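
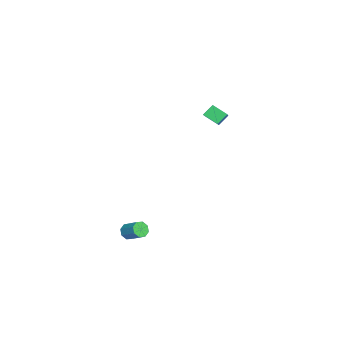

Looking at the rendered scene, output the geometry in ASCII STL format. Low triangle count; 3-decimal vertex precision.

solid 
facet normal -0.498 -0.674 -0.545
outer loop
vertex 3.78 -0.71 -3.497
vertex 3.624 -0.954 -3.053
vertex 3.428 -0.565 -3.355
endloop
endfacet
facet normal -0.041 0.647 -0.762
outer loop
vertex 3.78 -0.71 -3.497
vertex 3.428 -0.565 -3.355
vertex 4.331 0.039 -2.891
endloop
endfacet
facet normal -0.042 0.648 -0.761
outer loop
vertex 4.331 0.039 -2.891
vertex 3.428 -0.565 -3.355
vertex 3.98 0.183 -2.749
endloop
endfacet
facet normal 0.497 0.674 0.546
outer loop
vertex 4.331 0.039 -2.891
vertex 3.98 0.183 -2.749
vertex 4.176 -0.206 -2.447
endloop
endfacet
facet normal -0.495 -0.675 -0.547
outer loop
vertex 3.428 -0.565 -3.355
vertex 3.624 -0.954 -3.053
vertex 3.191 -0.649 -3.037
endloop
endfacet
facet normal -0.642 0.709 -0.291
outer loop
vertex 3.428 -0.565 -3.355
vertex 3.191 -0.649 -3.037
vertex 3.98 0.183 -2.749
endloop
endfacet
facet normal -0.641 0.709 -0.292
outer loop
vertex 3.98 0.183 -2.749
vertex 3.191 -0.649 -3.037
vertex 3.743 0.1 -2.43
endloop
endfacet
facet normal 0.498 0.674 0.545
outer loop
vertex 3.98 0.183 -2.749
vertex 3.743 0.1 -2.43
vertex 4.176 -0.206 -2.447
endloop
endfacet
facet normal -0.496 -0.676 -0.546
outer loop
vertex 3.191 -0.649 -3.037
vertex 3.624 -0.954 -3.053
vertex 3.208 -0.911 -2.728
endloop
endfacet
facet normal -0.867 0.356 0.349
outer loop
vertex 3.191 -0.649 -3.037
vertex 3.208 -0.911 -2.728
vertex 3.743 0.1 -2.43
endloop
endfacet
facet normal -0.867 0.355 0.350
outer loop
vertex 3.743 0.1 -2.43
vertex 3.208 -0.911 -2.728
vertex 3.76 -0.163 -2.121
endloop
endfacet
facet normal 0.498 0.674 0.546
outer loop
vertex 3.743 0.1 -2.43
vertex 3.76 -0.163 -2.121
vertex 4.176 -0.206 -2.447
endloop
endfacet
facet normal -0.496 -0.675 -0.546
outer loop
vertex 3.208 -0.911 -2.728
vertex 3.624 -0.954 -3.053
vertex 3.469 -1.199 -2.609
endloop
endfacet
facet normal -0.585 -0.205 0.785
outer loop
vertex 3.208 -0.911 -2.728
vertex 3.469 -1.199 -2.609
vertex 3.76 -0.163 -2.121
endloop
endfacet
facet normal -0.584 -0.206 0.785
outer loop
vertex 3.76 -0.163 -2.121
vertex 3.469 -1.199 -2.609
vertex 4.02 -0.45 -2.003
endloop
endfacet
facet normal 0.497 0.675 0.545
outer loop
vertex 3.76 -0.163 -2.121
vertex 4.02 -0.45 -2.003
vertex 4.176 -0.206 -2.447
endloop
endfacet
facet normal -0.497 -0.674 -0.546
outer loop
vertex 3.469 -1.199 -2.609
vertex 3.624 -0.954 -3.053
vertex 3.82 -1.343 -2.751
endloop
endfacet
facet normal 0.042 -0.647 0.761
outer loop
vertex 3.469 -1.199 -2.609
vertex 3.82 -1.343 -2.751
vertex 4.02 -0.45 -2.003
endloop
endfacet
facet normal 0.041 -0.647 0.761
outer loop
vertex 4.02 -0.45 -2.003
vertex 3.82 -1.343 -2.751
vertex 4.372 -0.595 -2.145
endloop
endfacet
facet normal 0.498 0.674 0.545
outer loop
vertex 4.02 -0.45 -2.003
vertex 4.372 -0.595 -2.145
vertex 4.176 -0.206 -2.447
endloop
endfacet
facet normal -0.498 -0.674 -0.545
outer loop
vertex 3.82 -1.343 -2.751
vertex 3.624 -0.954 -3.053
vertex 4.057 -1.26 -3.07
endloop
endfacet
facet normal 0.641 -0.710 0.292
outer loop
vertex 3.82 -1.343 -2.751
vertex 4.057 -1.26 -3.07
vertex 4.372 -0.595 -2.145
endloop
endfacet
facet normal 0.642 -0.709 0.291
outer loop
vertex 4.372 -0.595 -2.145
vertex 4.057 -1.26 -3.07
vertex 4.609 -0.511 -2.463
endloop
endfacet
facet normal 0.495 0.675 0.547
outer loop
vertex 4.372 -0.595 -2.145
vertex 4.609 -0.511 -2.463
vertex 4.176 -0.206 -2.447
endloop
endfacet
facet normal -0.498 -0.674 -0.546
outer loop
vertex 4.057 -1.26 -3.07
vertex 3.624 -0.954 -3.053
vertex 4.04 -0.997 -3.379
endloop
endfacet
facet normal 0.867 -0.355 -0.350
outer loop
vertex 4.057 -1.26 -3.07
vertex 4.04 -0.997 -3.379
vertex 4.609 -0.511 -2.463
endloop
endfacet
facet normal 0.867 -0.356 -0.350
outer loop
vertex 4.609 -0.511 -2.463
vertex 4.04 -0.997 -3.379
vertex 4.592 -0.249 -2.772
endloop
endfacet
facet normal 0.496 0.676 0.546
outer loop
vertex 4.609 -0.511 -2.463
vertex 4.592 -0.249 -2.772
vertex 4.176 -0.206 -2.447
endloop
endfacet
facet normal -0.497 -0.675 -0.545
outer loop
vertex 4.04 -0.997 -3.379
vertex 3.624 -0.954 -3.053
vertex 3.78 -0.71 -3.497
endloop
endfacet
facet normal 0.584 0.206 -0.785
outer loop
vertex 4.04 -0.997 -3.379
vertex 3.78 -0.71 -3.497
vertex 4.592 -0.249 -2.772
endloop
endfacet
facet normal 0.584 0.205 -0.785
outer loop
vertex 4.592 -0.249 -2.772
vertex 3.78 -0.71 -3.497
vertex 4.331 0.039 -2.891
endloop
endfacet
facet normal 0.496 0.675 0.546
outer loop
vertex 4.592 -0.249 -2.772
vertex 4.331 0.039 -2.891
vertex 4.176 -0.206 -2.447
endloop
endfacet
facet normal -0.448 0.582 0.679
outer loop
vertex -2.656 2.96 3.363
vertex -2.365 3.789 2.844
vertex -4.495 2.886 2.213
endloop
endfacet
facet normal -0.285 -0.812 0.509
outer loop
vertex -4.115 2.391 1.636
vertex -2.656 2.96 3.363
vertex -4.495 2.886 2.213
endloop
endfacet
facet normal -0.448 0.582 0.679
outer loop
vertex -4.495 2.886 2.213
vertex -2.365 3.789 2.844
vertex -4.204 3.715 1.694
endloop
endfacet
facet normal -0.848 -0.034 -0.529
outer loop
vertex -4.204 3.715 1.694
vertex -4.115 2.391 1.636
vertex -4.495 2.886 2.213
endloop
endfacet
facet normal 0.848 0.034 0.529
outer loop
vertex -2.656 2.96 3.363
vertex -1.985 3.294 2.267
vertex -2.365 3.789 2.844
endloop
endfacet
facet normal -0.285 -0.812 0.509
outer loop
vertex -2.276 2.465 2.786
vertex -2.656 2.96 3.363
vertex -4.115 2.391 1.636
endloop
endfacet
facet normal 0.848 0.034 0.529
outer loop
vertex -2.276 2.465 2.786
vertex -1.985 3.294 2.267
vertex -2.656 2.96 3.363
endloop
endfacet
facet normal 0.285 0.812 -0.509
outer loop
vertex -2.365 3.789 2.844
vertex -1.985 3.294 2.267
vertex -4.204 3.715 1.694
endloop
endfacet
facet normal -0.848 -0.034 -0.529
outer loop
vertex -3.824 3.22 1.117
vertex -4.115 2.391 1.636
vertex -4.204 3.715 1.694
endloop
endfacet
facet normal 0.285 0.812 -0.509
outer loop
vertex -4.204 3.715 1.694
vertex -1.985 3.294 2.267
vertex -3.824 3.22 1.117
endloop
endfacet
facet normal 0.448 -0.582 -0.679
outer loop
vertex -3.824 3.22 1.117
vertex -2.276 2.465 2.786
vertex -4.115 2.391 1.636
endloop
endfacet
facet normal 0.448 -0.582 -0.679
outer loop
vertex -1.985 3.294 2.267
vertex -2.276 2.465 2.786
vertex -3.824 3.22 1.117
endloop
endfacet

endsolid


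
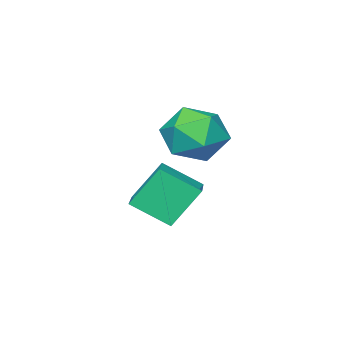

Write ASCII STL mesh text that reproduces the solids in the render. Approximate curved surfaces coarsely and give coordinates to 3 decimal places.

solid 
facet normal -0.708 -0.672 -0.218
outer loop
vertex 1.394 -4.482 -0.628
vertex 0.872 -3.745 -1.203
vertex 1.987 -4.8 -1.573
endloop
endfacet
facet normal 0.487 -0.688 0.537
outer loop
vertex 2.688 -4.135 -1.357
vertex 1.394 -4.482 -0.628
vertex 1.987 -4.8 -1.573
endloop
endfacet
facet normal -0.708 -0.672 -0.218
outer loop
vertex 1.987 -4.8 -1.573
vertex 0.872 -3.745 -1.203
vertex 1.465 -4.063 -2.148
endloop
endfacet
facet normal 0.511 -0.274 -0.815
outer loop
vertex 1.465 -4.063 -2.148
vertex 2.688 -4.135 -1.357
vertex 1.987 -4.8 -1.573
endloop
endfacet
facet normal -0.511 0.274 0.815
outer loop
vertex 1.394 -4.482 -0.628
vertex 1.573 -3.08 -0.987
vertex 0.872 -3.745 -1.203
endloop
endfacet
facet normal 0.487 -0.688 0.537
outer loop
vertex 2.095 -3.817 -0.412
vertex 1.394 -4.482 -0.628
vertex 2.688 -4.135 -1.357
endloop
endfacet
facet normal -0.511 0.274 0.815
outer loop
vertex 2.095 -3.817 -0.412
vertex 1.573 -3.08 -0.987
vertex 1.394 -4.482 -0.628
endloop
endfacet
facet normal -0.487 0.688 -0.537
outer loop
vertex 0.872 -3.745 -1.203
vertex 1.573 -3.08 -0.987
vertex 1.465 -4.063 -2.148
endloop
endfacet
facet normal 0.511 -0.274 -0.815
outer loop
vertex 2.166 -3.398 -1.932
vertex 2.688 -4.135 -1.357
vertex 1.465 -4.063 -2.148
endloop
endfacet
facet normal -0.487 0.688 -0.537
outer loop
vertex 1.465 -4.063 -2.148
vertex 1.573 -3.08 -0.987
vertex 2.166 -3.398 -1.932
endloop
endfacet
facet normal 0.708 0.672 0.218
outer loop
vertex 2.166 -3.398 -1.932
vertex 2.095 -3.817 -0.412
vertex 2.688 -4.135 -1.357
endloop
endfacet
facet normal 0.708 0.672 0.218
outer loop
vertex 1.573 -3.08 -0.987
vertex 2.095 -3.817 -0.412
vertex 2.166 -3.398 -1.932
endloop
endfacet
facet normal -0.592 0.612 0.524
outer loop
vertex 1.302 -2.518 0.621
vertex 1.074 -3.131 1.08
vertex 1.71 -2.692 1.286
endloop
endfacet
facet normal -0.027 0.963 0.268
outer loop
vertex 1.302 -2.518 0.621
vertex 1.71 -2.692 1.286
vertex 2.101 -2.495 0.618
endloop
endfacet
facet normal -0.027 0.896 -0.443
outer loop
vertex 1.302 -2.518 0.621
vertex 2.101 -2.495 0.618
vertex 1.708 -2.813 -0.001
endloop
endfacet
facet normal -0.594 0.504 -0.627
outer loop
vertex 1.302 -2.518 0.621
vertex 1.708 -2.813 -0.001
vertex 1.073 -3.206 0.285
endloop
endfacet
facet normal -0.944 0.329 -0.030
outer loop
vertex 1.302 -2.518 0.621
vertex 1.073 -3.206 0.285
vertex 1.074 -3.131 1.08
endloop
endfacet
facet normal 0.561 0.645 0.519
outer loop
vertex 2.101 -2.495 0.618
vertex 1.71 -2.692 1.286
vertex 2.367 -3.094 1.075
endloop
endfacet
facet normal -0.356 0.078 0.931
outer loop
vertex 1.71 -2.692 1.286
vertex 1.074 -3.131 1.08
vertex 1.732 -3.487 1.361
endloop
endfacet
facet normal -0.924 -0.382 0.037
outer loop
vertex 1.074 -3.131 1.08
vertex 1.073 -3.206 0.285
vertex 1.339 -3.805 0.742
endloop
endfacet
facet normal -0.358 -0.098 -0.929
outer loop
vertex 1.073 -3.206 0.285
vertex 1.708 -2.813 -0.001
vertex 1.73 -3.608 0.074
endloop
endfacet
facet normal 0.560 0.537 -0.631
outer loop
vertex 1.708 -2.813 -0.001
vertex 2.101 -2.495 0.618
vertex 2.366 -3.169 0.28
endloop
endfacet
facet normal 0.594 -0.504 0.627
outer loop
vertex 2.138 -3.782 0.739
vertex 2.367 -3.094 1.075
vertex 1.732 -3.487 1.361
endloop
endfacet
facet normal 0.027 -0.896 0.443
outer loop
vertex 2.138 -3.782 0.739
vertex 1.732 -3.487 1.361
vertex 1.339 -3.805 0.742
endloop
endfacet
facet normal 0.027 -0.963 -0.268
outer loop
vertex 2.138 -3.782 0.739
vertex 1.339 -3.805 0.742
vertex 1.73 -3.608 0.074
endloop
endfacet
facet normal 0.592 -0.612 -0.524
outer loop
vertex 2.138 -3.782 0.739
vertex 1.73 -3.608 0.074
vertex 2.366 -3.169 0.28
endloop
endfacet
facet normal 0.944 -0.329 0.030
outer loop
vertex 2.138 -3.782 0.739
vertex 2.366 -3.169 0.28
vertex 2.367 -3.094 1.075
endloop
endfacet
facet normal 0.358 0.098 0.929
outer loop
vertex 1.732 -3.487 1.361
vertex 2.367 -3.094 1.075
vertex 1.71 -2.692 1.286
endloop
endfacet
facet normal -0.560 -0.537 0.631
outer loop
vertex 1.339 -3.805 0.742
vertex 1.732 -3.487 1.361
vertex 1.074 -3.131 1.08
endloop
endfacet
facet normal -0.561 -0.645 -0.519
outer loop
vertex 1.73 -3.608 0.074
vertex 1.339 -3.805 0.742
vertex 1.073 -3.206 0.285
endloop
endfacet
facet normal 0.356 -0.078 -0.931
outer loop
vertex 2.366 -3.169 0.28
vertex 1.73 -3.608 0.074
vertex 1.708 -2.813 -0.001
endloop
endfacet
facet normal 0.924 0.382 -0.037
outer loop
vertex 2.367 -3.094 1.075
vertex 2.366 -3.169 0.28
vertex 2.101 -2.495 0.618
endloop
endfacet

endsolid


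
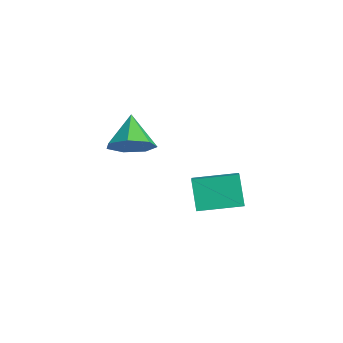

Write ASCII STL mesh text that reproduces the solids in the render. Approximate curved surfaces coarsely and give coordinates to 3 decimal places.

solid 
facet normal -0.556 0.139 0.820
outer loop
vertex 0.37 0.379 -2.847
vertex 1.049 1.925 -2.648
vertex -0.345 0.763 -3.397
endloop
endfacet
facet normal -0.399 -0.910 -0.117
outer loop
vertex 0.411 0.575 -4.512
vertex 0.37 0.379 -2.847
vertex -0.345 0.763 -3.397
endloop
endfacet
facet normal -0.556 0.139 0.820
outer loop
vertex -0.345 0.763 -3.397
vertex 1.049 1.925 -2.648
vertex 0.334 2.309 -3.198
endloop
endfacet
facet normal -0.729 0.392 -0.561
outer loop
vertex 0.334 2.309 -3.198
vertex 0.411 0.575 -4.512
vertex -0.345 0.763 -3.397
endloop
endfacet
facet normal 0.729 -0.392 0.561
outer loop
vertex 0.37 0.379 -2.847
vertex 1.805 1.737 -3.763
vertex 1.049 1.925 -2.648
endloop
endfacet
facet normal -0.399 -0.910 -0.117
outer loop
vertex 1.126 0.191 -3.962
vertex 0.37 0.379 -2.847
vertex 0.411 0.575 -4.512
endloop
endfacet
facet normal 0.729 -0.392 0.561
outer loop
vertex 1.126 0.191 -3.962
vertex 1.805 1.737 -3.763
vertex 0.37 0.379 -2.847
endloop
endfacet
facet normal 0.399 0.910 0.117
outer loop
vertex 1.049 1.925 -2.648
vertex 1.805 1.737 -3.763
vertex 0.334 2.309 -3.198
endloop
endfacet
facet normal -0.729 0.392 -0.561
outer loop
vertex 1.09 2.121 -4.313
vertex 0.411 0.575 -4.512
vertex 0.334 2.309 -3.198
endloop
endfacet
facet normal 0.399 0.910 0.117
outer loop
vertex 0.334 2.309 -3.198
vertex 1.805 1.737 -3.763
vertex 1.09 2.121 -4.313
endloop
endfacet
facet normal 0.556 -0.139 -0.820
outer loop
vertex 1.09 2.121 -4.313
vertex 1.126 0.191 -3.962
vertex 0.411 0.575 -4.512
endloop
endfacet
facet normal 0.556 -0.139 -0.820
outer loop
vertex 1.805 1.737 -3.763
vertex 1.126 0.191 -3.962
vertex 1.09 2.121 -4.313
endloop
endfacet
facet normal 0.717 -0.352 -0.601
outer loop
vertex 1.676 -2.686 1.143
vertex 1.255 -2.353 0.445
vertex 1.866 -1.972 0.951
endloop
endfacet
facet normal 0.207 0.202 0.957
outer loop
vertex 1.676 -2.686 1.143
vertex 1.866 -1.972 0.951
vertex 0.265 -1.867 1.275
endloop
endfacet
facet normal 0.717 -0.353 -0.601
outer loop
vertex 1.866 -1.972 0.951
vertex 1.255 -2.353 0.445
vertex 1.596 -1.545 0.378
endloop
endfacet
facet normal 0.163 0.826 0.539
outer loop
vertex 1.866 -1.972 0.951
vertex 1.596 -1.545 0.378
vertex 0.265 -1.867 1.275
endloop
endfacet
facet normal 0.717 -0.353 -0.601
outer loop
vertex 1.596 -1.545 0.378
vertex 1.255 -2.353 0.445
vertex 1.069 -1.727 -0.144
endloop
endfacet
facet normal -0.273 0.960 -0.060
outer loop
vertex 1.596 -1.545 0.378
vertex 1.069 -1.727 -0.144
vertex 0.265 -1.867 1.275
endloop
endfacet
facet normal 0.717 -0.353 -0.601
outer loop
vertex 1.069 -1.727 -0.144
vertex 1.255 -2.353 0.445
vertex 0.682 -2.38 -0.222
endloop
endfacet
facet normal -0.772 0.504 -0.388
outer loop
vertex 1.069 -1.727 -0.144
vertex 0.682 -2.38 -0.222
vertex 0.265 -1.867 1.275
endloop
endfacet
facet normal 0.717 -0.353 -0.602
outer loop
vertex 0.682 -2.38 -0.222
vertex 1.255 -2.353 0.445
vertex 0.726 -3.014 0.202
endloop
endfacet
facet normal -0.959 -0.200 -0.199
outer loop
vertex 0.682 -2.38 -0.222
vertex 0.726 -3.014 0.202
vertex 0.265 -1.867 1.275
endloop
endfacet
facet normal 0.717 -0.353 -0.601
outer loop
vertex 0.726 -3.014 0.202
vertex 1.255 -2.353 0.445
vertex 1.169 -3.15 0.81
endloop
endfacet
facet normal -0.693 -0.621 0.366
outer loop
vertex 0.726 -3.014 0.202
vertex 1.169 -3.15 0.81
vertex 0.265 -1.867 1.275
endloop
endfacet
facet normal 0.717 -0.353 -0.601
outer loop
vertex 1.169 -3.15 0.81
vertex 1.255 -2.353 0.445
vertex 1.676 -2.686 1.143
endloop
endfacet
facet normal -0.174 -0.442 0.880
outer loop
vertex 1.169 -3.15 0.81
vertex 1.676 -2.686 1.143
vertex 0.265 -1.867 1.275
endloop
endfacet

endsolid


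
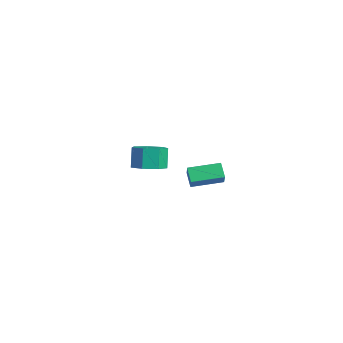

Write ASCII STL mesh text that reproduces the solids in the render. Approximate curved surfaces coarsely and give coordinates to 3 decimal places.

solid 
facet normal 0.337 -0.227 -0.914
outer loop
vertex -2.216 0.11 0.688
vertex -2.816 -0.728 0.675
vertex -3.038 0.226 0.356
endloop
endfacet
facet normal 0.203 0.965 -0.165
outer loop
vertex -2.216 0.11 0.688
vertex -3.038 0.226 0.356
vertex -2.684 0.425 1.958
endloop
endfacet
facet normal 0.204 0.965 -0.165
outer loop
vertex -2.684 0.425 1.958
vertex -3.038 0.226 0.356
vertex -3.506 0.542 1.627
endloop
endfacet
facet normal -0.336 0.227 0.914
outer loop
vertex -2.684 0.425 1.958
vertex -3.506 0.542 1.627
vertex -3.284 -0.412 1.945
endloop
endfacet
facet normal 0.337 -0.227 -0.914
outer loop
vertex -3.038 0.226 0.356
vertex -2.816 -0.728 0.675
vertex -3.692 -0.375 0.264
endloop
endfacet
facet normal -0.592 0.704 -0.393
outer loop
vertex -3.038 0.226 0.356
vertex -3.692 -0.375 0.264
vertex -3.506 0.542 1.627
endloop
endfacet
facet normal -0.592 0.704 -0.393
outer loop
vertex -3.506 0.542 1.627
vertex -3.692 -0.375 0.264
vertex -4.16 -0.06 1.535
endloop
endfacet
facet normal -0.337 0.226 0.914
outer loop
vertex -3.506 0.542 1.627
vertex -4.16 -0.06 1.535
vertex -3.284 -0.412 1.945
endloop
endfacet
facet normal 0.337 -0.227 -0.914
outer loop
vertex -3.692 -0.375 0.264
vertex -2.816 -0.728 0.675
vertex -3.687 -1.242 0.481
endloop
endfacet
facet normal -0.942 -0.087 -0.325
outer loop
vertex -3.692 -0.375 0.264
vertex -3.687 -1.242 0.481
vertex -4.16 -0.06 1.535
endloop
endfacet
facet normal -0.942 -0.087 -0.325
outer loop
vertex -4.16 -0.06 1.535
vertex -3.687 -1.242 0.481
vertex -4.155 -0.927 1.752
endloop
endfacet
facet normal -0.337 0.227 0.914
outer loop
vertex -4.16 -0.06 1.535
vertex -4.155 -0.927 1.752
vertex -3.284 -0.412 1.945
endloop
endfacet
facet normal 0.337 -0.227 -0.914
outer loop
vertex -3.687 -1.242 0.481
vertex -2.816 -0.728 0.675
vertex -3.026 -1.722 0.844
endloop
endfacet
facet normal -0.583 -0.813 -0.013
outer loop
vertex -3.687 -1.242 0.481
vertex -3.026 -1.722 0.844
vertex -4.155 -0.927 1.752
endloop
endfacet
facet normal -0.582 -0.813 -0.012
outer loop
vertex -4.155 -0.927 1.752
vertex -3.026 -1.722 0.844
vertex -3.494 -1.406 2.114
endloop
endfacet
facet normal -0.336 0.226 0.914
outer loop
vertex -4.155 -0.927 1.752
vertex -3.494 -1.406 2.114
vertex -3.284 -0.412 1.945
endloop
endfacet
facet normal 0.337 -0.227 -0.914
outer loop
vertex -3.026 -1.722 0.844
vertex -2.816 -0.728 0.675
vertex -2.206 -1.453 1.08
endloop
endfacet
facet normal 0.215 -0.926 0.310
outer loop
vertex -3.026 -1.722 0.844
vertex -2.206 -1.453 1.08
vertex -3.494 -1.406 2.114
endloop
endfacet
facet normal 0.214 -0.927 0.309
outer loop
vertex -3.494 -1.406 2.114
vertex -2.206 -1.453 1.08
vertex -2.675 -1.138 2.35
endloop
endfacet
facet normal -0.337 0.227 0.914
outer loop
vertex -3.494 -1.406 2.114
vertex -2.675 -1.138 2.35
vertex -3.284 -0.412 1.945
endloop
endfacet
facet normal 0.337 -0.227 -0.914
outer loop
vertex -2.206 -1.453 1.08
vertex -2.816 -0.728 0.675
vertex -1.846 -0.638 1.01
endloop
endfacet
facet normal 0.851 -0.342 0.399
outer loop
vertex -2.206 -1.453 1.08
vertex -1.846 -0.638 1.01
vertex -2.675 -1.138 2.35
endloop
endfacet
facet normal 0.851 -0.343 0.398
outer loop
vertex -2.675 -1.138 2.35
vertex -1.846 -0.638 1.01
vertex -2.314 -0.323 2.28
endloop
endfacet
facet normal -0.336 0.228 0.914
outer loop
vertex -2.675 -1.138 2.35
vertex -2.314 -0.323 2.28
vertex -3.284 -0.412 1.945
endloop
endfacet
facet normal 0.337 -0.227 -0.914
outer loop
vertex -1.846 -0.638 1.01
vertex -2.816 -0.728 0.675
vertex -2.216 0.11 0.688
endloop
endfacet
facet normal 0.846 0.499 0.188
outer loop
vertex -1.846 -0.638 1.01
vertex -2.216 0.11 0.688
vertex -2.314 -0.323 2.28
endloop
endfacet
facet normal 0.846 0.499 0.188
outer loop
vertex -2.314 -0.323 2.28
vertex -2.216 0.11 0.688
vertex -2.684 0.425 1.958
endloop
endfacet
facet normal -0.336 0.227 0.914
outer loop
vertex -2.314 -0.323 2.28
vertex -2.684 0.425 1.958
vertex -3.284 -0.412 1.945
endloop
endfacet
facet normal -0.595 0.307 -0.743
outer loop
vertex 2.865 -1.519 3.304
vertex 3.461 0.135 3.51
vertex 3.58 -1.696 2.658
endloop
endfacet
facet normal -0.336 -0.934 -0.116
outer loop
vertex 4.199 -2.015 3.43
vertex 2.865 -1.519 3.304
vertex 3.58 -1.696 2.658
endloop
endfacet
facet normal -0.595 0.307 -0.743
outer loop
vertex 3.58 -1.696 2.658
vertex 3.461 0.135 3.51
vertex 4.176 -0.042 2.864
endloop
endfacet
facet normal 0.730 -0.181 -0.660
outer loop
vertex 4.176 -0.042 2.864
vertex 4.199 -2.015 3.43
vertex 3.58 -1.696 2.658
endloop
endfacet
facet normal -0.730 0.181 0.660
outer loop
vertex 2.865 -1.519 3.304
vertex 4.08 -0.184 4.282
vertex 3.461 0.135 3.51
endloop
endfacet
facet normal -0.336 -0.934 -0.116
outer loop
vertex 3.484 -1.838 4.076
vertex 2.865 -1.519 3.304
vertex 4.199 -2.015 3.43
endloop
endfacet
facet normal -0.730 0.181 0.660
outer loop
vertex 3.484 -1.838 4.076
vertex 4.08 -0.184 4.282
vertex 2.865 -1.519 3.304
endloop
endfacet
facet normal 0.336 0.934 0.116
outer loop
vertex 3.461 0.135 3.51
vertex 4.08 -0.184 4.282
vertex 4.176 -0.042 2.864
endloop
endfacet
facet normal 0.730 -0.181 -0.660
outer loop
vertex 4.795 -0.361 3.636
vertex 4.199 -2.015 3.43
vertex 4.176 -0.042 2.864
endloop
endfacet
facet normal 0.336 0.934 0.116
outer loop
vertex 4.176 -0.042 2.864
vertex 4.08 -0.184 4.282
vertex 4.795 -0.361 3.636
endloop
endfacet
facet normal 0.595 -0.307 0.743
outer loop
vertex 4.795 -0.361 3.636
vertex 3.484 -1.838 4.076
vertex 4.199 -2.015 3.43
endloop
endfacet
facet normal 0.595 -0.307 0.743
outer loop
vertex 4.08 -0.184 4.282
vertex 3.484 -1.838 4.076
vertex 4.795 -0.361 3.636
endloop
endfacet

endsolid


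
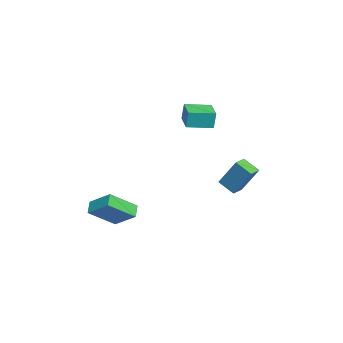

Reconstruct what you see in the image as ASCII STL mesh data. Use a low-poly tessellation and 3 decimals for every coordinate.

solid 
facet normal -0.440 -0.725 0.530
outer loop
vertex 2.021 3.66 0.797
vertex 1.314 4.077 0.781
vertex 1.487 2.688 -0.975
endloop
endfacet
facet normal 0.861 -0.508 0.019
outer loop
vertex 2.006 3.543 -1.601
vertex 2.021 3.66 0.797
vertex 1.487 2.688 -0.975
endloop
endfacet
facet normal -0.439 -0.725 0.530
outer loop
vertex 1.487 2.688 -0.975
vertex 1.314 4.077 0.781
vertex 0.781 3.104 -0.991
endloop
endfacet
facet normal -0.255 -0.466 -0.847
outer loop
vertex 0.781 3.104 -0.991
vertex 2.006 3.543 -1.601
vertex 1.487 2.688 -0.975
endloop
endfacet
facet normal 0.255 0.465 0.847
outer loop
vertex 2.021 3.66 0.797
vertex 1.833 4.932 0.155
vertex 1.314 4.077 0.781
endloop
endfacet
facet normal 0.862 -0.507 0.019
outer loop
vertex 2.539 4.516 0.171
vertex 2.021 3.66 0.797
vertex 2.006 3.543 -1.601
endloop
endfacet
facet normal 0.255 0.465 0.848
outer loop
vertex 2.539 4.516 0.171
vertex 1.833 4.932 0.155
vertex 2.021 3.66 0.797
endloop
endfacet
facet normal -0.861 0.508 -0.020
outer loop
vertex 1.314 4.077 0.781
vertex 1.833 4.932 0.155
vertex 0.781 3.104 -0.991
endloop
endfacet
facet normal -0.255 -0.465 -0.848
outer loop
vertex 1.299 3.96 -1.617
vertex 2.006 3.543 -1.601
vertex 0.781 3.104 -0.991
endloop
endfacet
facet normal -0.861 0.508 -0.019
outer loop
vertex 0.781 3.104 -0.991
vertex 1.833 4.932 0.155
vertex 1.299 3.96 -1.617
endloop
endfacet
facet normal 0.440 0.725 -0.530
outer loop
vertex 1.299 3.96 -1.617
vertex 2.539 4.516 0.171
vertex 2.006 3.543 -1.601
endloop
endfacet
facet normal 0.439 0.725 -0.530
outer loop
vertex 1.833 4.932 0.155
vertex 2.539 4.516 0.171
vertex 1.299 3.96 -1.617
endloop
endfacet
facet normal -0.971 -0.229 0.070
outer loop
vertex -3.364 0.461 3.078
vertex -3.743 2.016 2.898
vertex -3.413 0.317 1.928
endloop
endfacet
facet normal 0.235 -0.966 0.111
outer loop
vertex -1.937 0.664 1.822
vertex -3.364 0.461 3.078
vertex -3.413 0.317 1.928
endloop
endfacet
facet normal -0.971 -0.229 0.070
outer loop
vertex -3.413 0.317 1.928
vertex -3.743 2.016 2.898
vertex -3.792 1.871 1.748
endloop
endfacet
facet normal -0.042 -0.125 -0.991
outer loop
vertex -3.792 1.871 1.748
vertex -1.937 0.664 1.822
vertex -3.413 0.317 1.928
endloop
endfacet
facet normal 0.042 0.125 0.991
outer loop
vertex -3.364 0.461 3.078
vertex -2.267 2.363 2.792
vertex -3.743 2.016 2.898
endloop
endfacet
facet normal 0.236 -0.965 0.112
outer loop
vertex -1.888 0.809 2.972
vertex -3.364 0.461 3.078
vertex -1.937 0.664 1.822
endloop
endfacet
facet normal 0.042 0.125 0.991
outer loop
vertex -1.888 0.809 2.972
vertex -2.267 2.363 2.792
vertex -3.364 0.461 3.078
endloop
endfacet
facet normal -0.235 0.966 -0.112
outer loop
vertex -3.743 2.016 2.898
vertex -2.267 2.363 2.792
vertex -3.792 1.871 1.748
endloop
endfacet
facet normal -0.042 -0.125 -0.991
outer loop
vertex -2.316 2.219 1.642
vertex -1.937 0.664 1.822
vertex -3.792 1.871 1.748
endloop
endfacet
facet normal -0.236 0.966 -0.111
outer loop
vertex -3.792 1.871 1.748
vertex -2.267 2.363 2.792
vertex -2.316 2.219 1.642
endloop
endfacet
facet normal 0.971 0.229 -0.070
outer loop
vertex -2.316 2.219 1.642
vertex -1.888 0.809 2.972
vertex -1.937 0.664 1.822
endloop
endfacet
facet normal 0.971 0.229 -0.070
outer loop
vertex -2.267 2.363 2.792
vertex -1.888 0.809 2.972
vertex -2.316 2.219 1.642
endloop
endfacet
facet normal -0.427 -0.704 -0.568
outer loop
vertex 1.45 -4.486 -2.779
vertex 0.674 -3.039 -3.99
vertex 2.188 -4.519 -3.293
endloop
endfacet
facet normal 0.381 -0.709 0.593
outer loop
vertex 2.926 -3.301 -2.31
vertex 1.45 -4.486 -2.779
vertex 2.188 -4.519 -3.293
endloop
endfacet
facet normal -0.426 -0.704 -0.568
outer loop
vertex 2.188 -4.519 -3.293
vertex 0.674 -3.039 -3.99
vertex 1.412 -3.072 -4.503
endloop
endfacet
facet normal 0.821 -0.037 -0.570
outer loop
vertex 1.412 -3.072 -4.503
vertex 2.926 -3.301 -2.31
vertex 2.188 -4.519 -3.293
endloop
endfacet
facet normal -0.821 0.037 0.570
outer loop
vertex 1.45 -4.486 -2.779
vertex 1.412 -1.821 -3.007
vertex 0.674 -3.039 -3.99
endloop
endfacet
facet normal 0.381 -0.709 0.593
outer loop
vertex 2.188 -3.268 -1.797
vertex 1.45 -4.486 -2.779
vertex 2.926 -3.301 -2.31
endloop
endfacet
facet normal -0.820 0.037 0.571
outer loop
vertex 2.188 -3.268 -1.797
vertex 1.412 -1.821 -3.007
vertex 1.45 -4.486 -2.779
endloop
endfacet
facet normal -0.381 0.709 -0.593
outer loop
vertex 0.674 -3.039 -3.99
vertex 1.412 -1.821 -3.007
vertex 1.412 -3.072 -4.503
endloop
endfacet
facet normal 0.821 -0.037 -0.570
outer loop
vertex 2.15 -1.854 -3.521
vertex 2.926 -3.301 -2.31
vertex 1.412 -3.072 -4.503
endloop
endfacet
facet normal -0.381 0.709 -0.593
outer loop
vertex 1.412 -3.072 -4.503
vertex 1.412 -1.821 -3.007
vertex 2.15 -1.854 -3.521
endloop
endfacet
facet normal 0.426 0.704 0.568
outer loop
vertex 2.15 -1.854 -3.521
vertex 2.188 -3.268 -1.797
vertex 2.926 -3.301 -2.31
endloop
endfacet
facet normal 0.427 0.704 0.568
outer loop
vertex 1.412 -1.821 -3.007
vertex 2.188 -3.268 -1.797
vertex 2.15 -1.854 -3.521
endloop
endfacet

endsolid


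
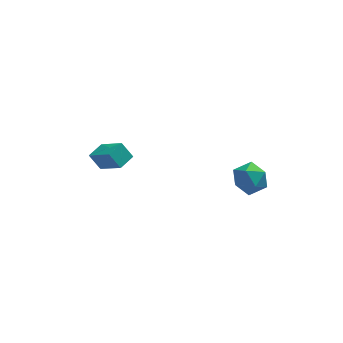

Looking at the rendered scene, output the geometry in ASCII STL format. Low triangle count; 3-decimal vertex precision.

solid 
facet normal -0.803 -0.136 0.580
outer loop
vertex 2.282 -2.544 0.42
vertex 2.26 -3.56 0.152
vertex 2.813 -3.249 0.991
endloop
endfacet
facet normal -0.389 0.385 0.837
outer loop
vertex 2.282 -2.544 0.42
vertex 2.813 -3.249 0.991
vertex 3.249 -2.319 0.766
endloop
endfacet
facet normal -0.325 0.886 0.332
outer loop
vertex 2.282 -2.544 0.42
vertex 3.249 -2.319 0.766
vertex 2.966 -2.056 -0.212
endloop
endfacet
facet normal -0.700 0.674 -0.237
outer loop
vertex 2.282 -2.544 0.42
vertex 2.966 -2.056 -0.212
vertex 2.355 -2.823 -0.591
endloop
endfacet
facet normal -0.996 0.044 -0.084
outer loop
vertex 2.282 -2.544 0.42
vertex 2.355 -2.823 -0.591
vertex 2.26 -3.56 0.152
endloop
endfacet
facet normal 0.260 0.110 0.959
outer loop
vertex 3.249 -2.319 0.766
vertex 2.813 -3.249 0.991
vertex 3.825 -3.197 0.711
endloop
endfacet
facet normal -0.412 -0.732 0.543
outer loop
vertex 2.813 -3.249 0.991
vertex 2.26 -3.56 0.152
vertex 3.214 -3.964 0.332
endloop
endfacet
facet normal -0.724 -0.442 -0.530
outer loop
vertex 2.26 -3.56 0.152
vertex 2.355 -2.823 -0.591
vertex 2.931 -3.701 -0.646
endloop
endfacet
facet normal -0.245 0.579 -0.777
outer loop
vertex 2.355 -2.823 -0.591
vertex 2.966 -2.056 -0.212
vertex 3.367 -2.771 -0.871
endloop
endfacet
facet normal 0.363 0.921 0.143
outer loop
vertex 2.966 -2.056 -0.212
vertex 3.249 -2.319 0.766
vertex 3.92 -2.46 -0.032
endloop
endfacet
facet normal 0.700 -0.674 0.237
outer loop
vertex 3.898 -3.476 -0.3
vertex 3.825 -3.197 0.711
vertex 3.214 -3.964 0.332
endloop
endfacet
facet normal 0.325 -0.886 -0.332
outer loop
vertex 3.898 -3.476 -0.3
vertex 3.214 -3.964 0.332
vertex 2.931 -3.701 -0.646
endloop
endfacet
facet normal 0.389 -0.385 -0.837
outer loop
vertex 3.898 -3.476 -0.3
vertex 2.931 -3.701 -0.646
vertex 3.367 -2.771 -0.871
endloop
endfacet
facet normal 0.803 0.136 -0.580
outer loop
vertex 3.898 -3.476 -0.3
vertex 3.367 -2.771 -0.871
vertex 3.92 -2.46 -0.032
endloop
endfacet
facet normal 0.996 -0.044 0.084
outer loop
vertex 3.898 -3.476 -0.3
vertex 3.92 -2.46 -0.032
vertex 3.825 -3.197 0.711
endloop
endfacet
facet normal 0.245 -0.579 0.777
outer loop
vertex 3.214 -3.964 0.332
vertex 3.825 -3.197 0.711
vertex 2.813 -3.249 0.991
endloop
endfacet
facet normal -0.363 -0.921 -0.143
outer loop
vertex 2.931 -3.701 -0.646
vertex 3.214 -3.964 0.332
vertex 2.26 -3.56 0.152
endloop
endfacet
facet normal -0.260 -0.110 -0.959
outer loop
vertex 3.367 -2.771 -0.871
vertex 2.931 -3.701 -0.646
vertex 2.355 -2.823 -0.591
endloop
endfacet
facet normal 0.412 0.732 -0.543
outer loop
vertex 3.92 -2.46 -0.032
vertex 3.367 -2.771 -0.871
vertex 2.966 -2.056 -0.212
endloop
endfacet
facet normal 0.724 0.442 0.530
outer loop
vertex 3.825 -3.197 0.711
vertex 3.92 -2.46 -0.032
vertex 3.249 -2.319 0.766
endloop
endfacet
facet normal -0.693 -0.709 -0.128
outer loop
vertex -3.272 0.038 -1.371
vertex -3.832 0.429 -0.508
vertex -4.263 1.219 -2.548
endloop
endfacet
facet normal 0.508 -0.355 -0.784
outer loop
vertex -3.528 1.971 -2.412
vertex -3.272 0.038 -1.371
vertex -4.263 1.219 -2.548
endloop
endfacet
facet normal -0.693 -0.709 -0.128
outer loop
vertex -4.263 1.219 -2.548
vertex -3.832 0.429 -0.508
vertex -4.822 1.61 -1.686
endloop
endfacet
facet normal -0.511 0.609 -0.607
outer loop
vertex -4.822 1.61 -1.686
vertex -3.528 1.971 -2.412
vertex -4.263 1.219 -2.548
endloop
endfacet
facet normal 0.511 -0.609 0.607
outer loop
vertex -3.272 0.038 -1.371
vertex -3.097 1.181 -0.372
vertex -3.832 0.429 -0.508
endloop
endfacet
facet normal 0.510 -0.355 -0.784
outer loop
vertex -2.538 0.79 -1.234
vertex -3.272 0.038 -1.371
vertex -3.528 1.971 -2.412
endloop
endfacet
facet normal 0.510 -0.609 0.607
outer loop
vertex -2.538 0.79 -1.234
vertex -3.097 1.181 -0.372
vertex -3.272 0.038 -1.371
endloop
endfacet
facet normal -0.509 0.356 0.784
outer loop
vertex -3.832 0.429 -0.508
vertex -3.097 1.181 -0.372
vertex -4.822 1.61 -1.686
endloop
endfacet
facet normal -0.511 0.609 -0.607
outer loop
vertex -4.088 2.362 -1.549
vertex -3.528 1.971 -2.412
vertex -4.822 1.61 -1.686
endloop
endfacet
facet normal -0.509 0.354 0.784
outer loop
vertex -4.822 1.61 -1.686
vertex -3.097 1.181 -0.372
vertex -4.088 2.362 -1.549
endloop
endfacet
facet normal 0.693 0.709 0.128
outer loop
vertex -4.088 2.362 -1.549
vertex -2.538 0.79 -1.234
vertex -3.528 1.971 -2.412
endloop
endfacet
facet normal 0.693 0.709 0.128
outer loop
vertex -3.097 1.181 -0.372
vertex -2.538 0.79 -1.234
vertex -4.088 2.362 -1.549
endloop
endfacet

endsolid


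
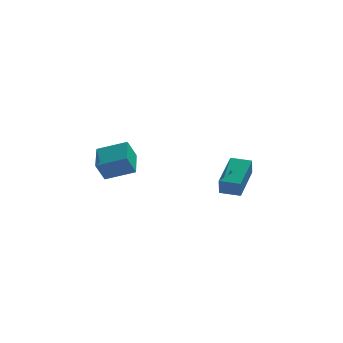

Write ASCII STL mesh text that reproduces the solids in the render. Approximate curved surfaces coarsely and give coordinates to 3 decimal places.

solid 
facet normal -0.919 0.388 0.071
outer loop
vertex 1.772 2.877 -2.318
vertex 2.551 4.593 -1.621
vertex 1.839 3.191 -3.169
endloop
endfacet
facet normal -0.387 -0.855 -0.346
outer loop
vertex 2.749 2.807 -3.239
vertex 1.772 2.877 -2.318
vertex 1.839 3.191 -3.169
endloop
endfacet
facet normal -0.919 0.389 0.070
outer loop
vertex 1.839 3.191 -3.169
vertex 2.551 4.593 -1.621
vertex 2.619 4.908 -2.472
endloop
endfacet
facet normal 0.074 0.346 -0.935
outer loop
vertex 2.619 4.908 -2.472
vertex 2.749 2.807 -3.239
vertex 1.839 3.191 -3.169
endloop
endfacet
facet normal -0.074 -0.346 0.935
outer loop
vertex 1.772 2.877 -2.318
vertex 3.461 4.209 -1.691
vertex 2.551 4.593 -1.621
endloop
endfacet
facet normal -0.388 -0.854 -0.347
outer loop
vertex 2.681 2.492 -2.388
vertex 1.772 2.877 -2.318
vertex 2.749 2.807 -3.239
endloop
endfacet
facet normal -0.074 -0.346 0.935
outer loop
vertex 2.681 2.492 -2.388
vertex 3.461 4.209 -1.691
vertex 1.772 2.877 -2.318
endloop
endfacet
facet normal 0.387 0.854 0.347
outer loop
vertex 2.551 4.593 -1.621
vertex 3.461 4.209 -1.691
vertex 2.619 4.908 -2.472
endloop
endfacet
facet normal 0.075 0.346 -0.935
outer loop
vertex 3.528 4.523 -2.542
vertex 2.749 2.807 -3.239
vertex 2.619 4.908 -2.472
endloop
endfacet
facet normal 0.388 0.854 0.346
outer loop
vertex 2.619 4.908 -2.472
vertex 3.461 4.209 -1.691
vertex 3.528 4.523 -2.542
endloop
endfacet
facet normal 0.919 -0.388 -0.070
outer loop
vertex 3.528 4.523 -2.542
vertex 2.681 2.492 -2.388
vertex 2.749 2.807 -3.239
endloop
endfacet
facet normal 0.919 -0.389 -0.071
outer loop
vertex 3.461 4.209 -1.691
vertex 2.681 2.492 -2.388
vertex 3.528 4.523 -2.542
endloop
endfacet
facet normal -0.912 0.226 -0.342
outer loop
vertex -3.777 0.972 -0.343
vertex -3.617 2.308 0.111
vertex -3.367 1.236 -1.262
endloop
endfacet
facet normal -0.113 -0.940 -0.321
outer loop
vertex -2.063 0.912 -0.771
vertex -3.777 0.972 -0.343
vertex -3.367 1.236 -1.262
endloop
endfacet
facet normal -0.912 0.226 -0.343
outer loop
vertex -3.367 1.236 -1.262
vertex -3.617 2.308 0.111
vertex -3.207 2.571 -0.807
endloop
endfacet
facet normal 0.395 0.254 -0.883
outer loop
vertex -3.207 2.571 -0.807
vertex -2.063 0.912 -0.771
vertex -3.367 1.236 -1.262
endloop
endfacet
facet normal -0.395 -0.253 0.883
outer loop
vertex -3.777 0.972 -0.343
vertex -2.313 1.984 0.602
vertex -3.617 2.308 0.111
endloop
endfacet
facet normal -0.113 -0.941 -0.320
outer loop
vertex -2.473 0.649 0.147
vertex -3.777 0.972 -0.343
vertex -2.063 0.912 -0.771
endloop
endfacet
facet normal -0.395 -0.254 0.883
outer loop
vertex -2.473 0.649 0.147
vertex -2.313 1.984 0.602
vertex -3.777 0.972 -0.343
endloop
endfacet
facet normal 0.113 0.941 0.320
outer loop
vertex -3.617 2.308 0.111
vertex -2.313 1.984 0.602
vertex -3.207 2.571 -0.807
endloop
endfacet
facet normal 0.395 0.253 -0.883
outer loop
vertex -1.903 2.248 -0.317
vertex -2.063 0.912 -0.771
vertex -3.207 2.571 -0.807
endloop
endfacet
facet normal 0.113 0.941 0.320
outer loop
vertex -3.207 2.571 -0.807
vertex -2.313 1.984 0.602
vertex -1.903 2.248 -0.317
endloop
endfacet
facet normal 0.912 -0.226 0.343
outer loop
vertex -1.903 2.248 -0.317
vertex -2.473 0.649 0.147
vertex -2.063 0.912 -0.771
endloop
endfacet
facet normal 0.912 -0.226 0.342
outer loop
vertex -2.313 1.984 0.602
vertex -2.473 0.649 0.147
vertex -1.903 2.248 -0.317
endloop
endfacet

endsolid


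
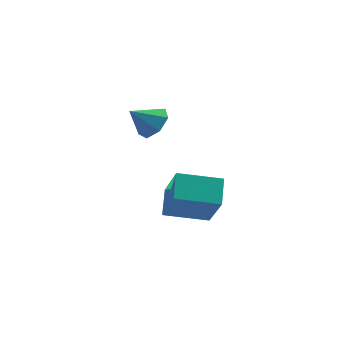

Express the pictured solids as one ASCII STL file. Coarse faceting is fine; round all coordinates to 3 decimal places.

solid 
facet normal -0.950 -0.235 0.205
outer loop
vertex 3.511 -4.059 0.265
vertex 3.437 -3.136 0.979
vertex 2.925 -2.97 -1.204
endloop
endfacet
facet normal 0.064 -0.789 -0.611
outer loop
vertex 4.483 -2.584 -1.539
vertex 3.511 -4.059 0.265
vertex 2.925 -2.97 -1.204
endloop
endfacet
facet normal -0.950 -0.236 0.205
outer loop
vertex 2.925 -2.97 -1.204
vertex 3.437 -3.136 0.979
vertex 2.85 -2.047 -0.489
endloop
endfacet
facet normal -0.305 0.568 -0.765
outer loop
vertex 2.85 -2.047 -0.489
vertex 4.483 -2.584 -1.539
vertex 2.925 -2.97 -1.204
endloop
endfacet
facet normal 0.305 -0.567 0.765
outer loop
vertex 3.511 -4.059 0.265
vertex 4.995 -2.75 0.644
vertex 3.437 -3.136 0.979
endloop
endfacet
facet normal 0.064 -0.789 -0.611
outer loop
vertex 5.07 -3.673 -0.071
vertex 3.511 -4.059 0.265
vertex 4.483 -2.584 -1.539
endloop
endfacet
facet normal 0.305 -0.568 0.765
outer loop
vertex 5.07 -3.673 -0.071
vertex 4.995 -2.75 0.644
vertex 3.511 -4.059 0.265
endloop
endfacet
facet normal -0.064 0.789 0.611
outer loop
vertex 3.437 -3.136 0.979
vertex 4.995 -2.75 0.644
vertex 2.85 -2.047 -0.489
endloop
endfacet
facet normal -0.305 0.567 -0.765
outer loop
vertex 4.409 -1.661 -0.825
vertex 4.483 -2.584 -1.539
vertex 2.85 -2.047 -0.489
endloop
endfacet
facet normal -0.064 0.789 0.611
outer loop
vertex 2.85 -2.047 -0.489
vertex 4.995 -2.75 0.644
vertex 4.409 -1.661 -0.825
endloop
endfacet
facet normal 0.950 0.235 -0.205
outer loop
vertex 4.409 -1.661 -0.825
vertex 5.07 -3.673 -0.071
vertex 4.483 -2.584 -1.539
endloop
endfacet
facet normal 0.950 0.236 -0.204
outer loop
vertex 4.995 -2.75 0.644
vertex 5.07 -3.673 -0.071
vertex 4.409 -1.661 -0.825
endloop
endfacet
facet normal 0.664 0.374 -0.647
outer loop
vertex 2.452 0.78 1.611
vertex 1.869 1.039 1.162
vertex 2.232 1.406 1.747
endloop
endfacet
facet normal 0.234 -0.127 0.964
outer loop
vertex 2.452 0.78 1.611
vertex 2.232 1.406 1.747
vertex 1.091 0.601 1.918
endloop
endfacet
facet normal 0.665 0.374 -0.647
outer loop
vertex 2.232 1.406 1.747
vertex 1.869 1.039 1.162
vertex 1.739 1.755 1.442
endloop
endfacet
facet normal -0.201 0.468 0.861
outer loop
vertex 2.232 1.406 1.747
vertex 1.739 1.755 1.442
vertex 1.091 0.601 1.918
endloop
endfacet
facet normal 0.665 0.374 -0.647
outer loop
vertex 1.739 1.755 1.442
vertex 1.869 1.039 1.162
vertex 1.344 1.565 0.926
endloop
endfacet
facet normal -0.742 0.565 0.360
outer loop
vertex 1.739 1.755 1.442
vertex 1.344 1.565 0.926
vertex 1.091 0.601 1.918
endloop
endfacet
facet normal 0.665 0.373 -0.647
outer loop
vertex 1.344 1.565 0.926
vertex 1.869 1.039 1.162
vertex 1.344 0.979 0.588
endloop
endfacet
facet normal -0.983 0.093 -0.161
outer loop
vertex 1.344 1.565 0.926
vertex 1.344 0.979 0.588
vertex 1.091 0.601 1.918
endloop
endfacet
facet normal 0.665 0.374 -0.647
outer loop
vertex 1.344 0.979 0.588
vertex 1.869 1.039 1.162
vertex 1.74 0.438 0.682
endloop
endfacet
facet normal -0.741 -0.596 -0.310
outer loop
vertex 1.344 0.979 0.588
vertex 1.74 0.438 0.682
vertex 1.091 0.601 1.918
endloop
endfacet
facet normal 0.665 0.374 -0.647
outer loop
vertex 1.74 0.438 0.682
vertex 1.869 1.039 1.162
vertex 2.233 0.349 1.137
endloop
endfacet
facet normal -0.199 -0.980 0.024
outer loop
vertex 1.74 0.438 0.682
vertex 2.233 0.349 1.137
vertex 1.091 0.601 1.918
endloop
endfacet
facet normal 0.664 0.374 -0.647
outer loop
vertex 2.233 0.349 1.137
vertex 1.869 1.039 1.162
vertex 2.452 0.78 1.611
endloop
endfacet
facet normal 0.235 -0.771 0.592
outer loop
vertex 2.233 0.349 1.137
vertex 2.452 0.78 1.611
vertex 1.091 0.601 1.918
endloop
endfacet

endsolid


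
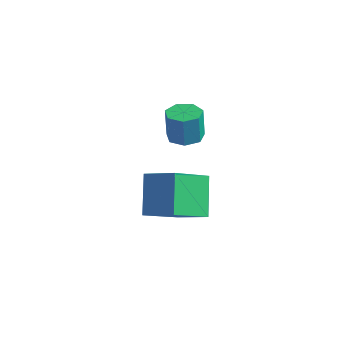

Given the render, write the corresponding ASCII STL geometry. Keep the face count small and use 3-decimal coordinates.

solid 
facet normal -0.890 -0.272 -0.365
outer loop
vertex 0.451 -1.369 -1.854
vertex 0.302 0.542 -2.913
vertex 1.36 -2.189 -3.461
endloop
endfacet
facet normal 0.068 -0.873 0.484
outer loop
vertex 2.758 -1.762 -2.887
vertex 0.451 -1.369 -1.854
vertex 1.36 -2.189 -3.461
endloop
endfacet
facet normal -0.890 -0.272 -0.365
outer loop
vertex 1.36 -2.189 -3.461
vertex 0.302 0.542 -2.913
vertex 1.211 -0.277 -4.52
endloop
endfacet
facet normal 0.450 -0.405 -0.795
outer loop
vertex 1.211 -0.277 -4.52
vertex 2.758 -1.762 -2.887
vertex 1.36 -2.189 -3.461
endloop
endfacet
facet normal -0.450 0.406 0.795
outer loop
vertex 0.451 -1.369 -1.854
vertex 1.7 0.969 -2.339
vertex 0.302 0.542 -2.913
endloop
endfacet
facet normal 0.068 -0.873 0.483
outer loop
vertex 1.849 -0.943 -1.28
vertex 0.451 -1.369 -1.854
vertex 2.758 -1.762 -2.887
endloop
endfacet
facet normal -0.450 0.406 0.796
outer loop
vertex 1.849 -0.943 -1.28
vertex 1.7 0.969 -2.339
vertex 0.451 -1.369 -1.854
endloop
endfacet
facet normal -0.068 0.873 -0.483
outer loop
vertex 0.302 0.542 -2.913
vertex 1.7 0.969 -2.339
vertex 1.211 -0.277 -4.52
endloop
endfacet
facet normal 0.450 -0.406 -0.795
outer loop
vertex 2.609 0.149 -3.946
vertex 2.758 -1.762 -2.887
vertex 1.211 -0.277 -4.52
endloop
endfacet
facet normal -0.067 0.873 -0.483
outer loop
vertex 1.211 -0.277 -4.52
vertex 1.7 0.969 -2.339
vertex 2.609 0.149 -3.946
endloop
endfacet
facet normal 0.890 0.272 0.365
outer loop
vertex 2.609 0.149 -3.946
vertex 1.849 -0.943 -1.28
vertex 2.758 -1.762 -2.887
endloop
endfacet
facet normal 0.890 0.272 0.365
outer loop
vertex 1.7 0.969 -2.339
vertex 1.849 -0.943 -1.28
vertex 2.609 0.149 -3.946
endloop
endfacet
facet normal -0.037 0.091 -0.995
outer loop
vertex 2.347 -0.871 0.505
vertex 1.793 -0.356 0.573
vertex 2.544 -0.244 0.555
endloop
endfacet
facet normal 0.954 -0.294 -0.064
outer loop
vertex 2.347 -0.871 0.505
vertex 2.544 -0.244 0.555
vertex 2.402 -1.0 1.918
endloop
endfacet
facet normal 0.954 -0.294 -0.064
outer loop
vertex 2.402 -1.0 1.918
vertex 2.544 -0.244 0.555
vertex 2.599 -0.372 1.968
endloop
endfacet
facet normal 0.039 -0.091 0.995
outer loop
vertex 2.402 -1.0 1.918
vertex 2.599 -0.372 1.968
vertex 1.847 -0.484 1.987
endloop
endfacet
facet normal -0.037 0.090 -0.995
outer loop
vertex 2.544 -0.244 0.555
vertex 1.793 -0.356 0.573
vertex 2.175 0.299 0.618
endloop
endfacet
facet normal 0.828 0.560 0.019
outer loop
vertex 2.544 -0.244 0.555
vertex 2.175 0.299 0.618
vertex 2.599 -0.372 1.968
endloop
endfacet
facet normal 0.828 0.560 0.019
outer loop
vertex 2.599 -0.372 1.968
vertex 2.175 0.299 0.618
vertex 2.23 0.171 2.031
endloop
endfacet
facet normal 0.038 -0.089 0.995
outer loop
vertex 2.599 -0.372 1.968
vertex 2.23 0.171 2.031
vertex 1.847 -0.484 1.987
endloop
endfacet
facet normal -0.039 0.091 -0.995
outer loop
vertex 2.175 0.299 0.618
vertex 1.793 -0.356 0.573
vertex 1.518 0.349 0.648
endloop
endfacet
facet normal 0.080 0.993 0.087
outer loop
vertex 2.175 0.299 0.618
vertex 1.518 0.349 0.648
vertex 2.23 0.171 2.031
endloop
endfacet
facet normal 0.080 0.993 0.087
outer loop
vertex 2.23 0.171 2.031
vertex 1.518 0.349 0.648
vertex 1.573 0.221 2.061
endloop
endfacet
facet normal 0.039 -0.089 0.995
outer loop
vertex 2.23 0.171 2.031
vertex 1.573 0.221 2.061
vertex 1.847 -0.484 1.987
endloop
endfacet
facet normal -0.039 0.091 -0.995
outer loop
vertex 1.518 0.349 0.648
vertex 1.793 -0.356 0.573
vertex 1.068 -0.132 0.622
endloop
endfacet
facet normal -0.730 0.678 0.090
outer loop
vertex 1.518 0.349 0.648
vertex 1.068 -0.132 0.622
vertex 1.573 0.221 2.061
endloop
endfacet
facet normal -0.730 0.678 0.090
outer loop
vertex 1.573 0.221 2.061
vertex 1.068 -0.132 0.622
vertex 1.123 -0.26 2.035
endloop
endfacet
facet normal 0.038 -0.090 0.995
outer loop
vertex 1.573 0.221 2.061
vertex 1.123 -0.26 2.035
vertex 1.847 -0.484 1.987
endloop
endfacet
facet normal -0.039 0.091 -0.995
outer loop
vertex 1.068 -0.132 0.622
vertex 1.793 -0.356 0.573
vertex 1.163 -0.782 0.559
endloop
endfacet
facet normal -0.989 -0.147 0.025
outer loop
vertex 1.068 -0.132 0.622
vertex 1.163 -0.782 0.559
vertex 1.123 -0.26 2.035
endloop
endfacet
facet normal -0.989 -0.147 0.025
outer loop
vertex 1.123 -0.26 2.035
vertex 1.163 -0.782 0.559
vertex 1.218 -0.91 1.972
endloop
endfacet
facet normal 0.038 -0.091 0.995
outer loop
vertex 1.123 -0.26 2.035
vertex 1.218 -0.91 1.972
vertex 1.847 -0.484 1.987
endloop
endfacet
facet normal -0.039 0.090 -0.995
outer loop
vertex 1.163 -0.782 0.559
vertex 1.793 -0.356 0.573
vertex 1.732 -1.11 0.507
endloop
endfacet
facet normal -0.503 -0.863 -0.059
outer loop
vertex 1.163 -0.782 0.559
vertex 1.732 -1.11 0.507
vertex 1.218 -0.91 1.972
endloop
endfacet
facet normal -0.504 -0.862 -0.059
outer loop
vertex 1.218 -0.91 1.972
vertex 1.732 -1.11 0.507
vertex 1.787 -1.239 1.92
endloop
endfacet
facet normal 0.038 -0.091 0.995
outer loop
vertex 1.218 -0.91 1.972
vertex 1.787 -1.239 1.92
vertex 1.847 -0.484 1.987
endloop
endfacet
facet normal -0.038 0.090 -0.995
outer loop
vertex 1.732 -1.11 0.507
vertex 1.793 -0.356 0.573
vertex 2.347 -0.871 0.505
endloop
endfacet
facet normal 0.360 -0.928 -0.099
outer loop
vertex 1.732 -1.11 0.507
vertex 2.347 -0.871 0.505
vertex 1.787 -1.239 1.92
endloop
endfacet
facet normal 0.360 -0.928 -0.099
outer loop
vertex 1.787 -1.239 1.92
vertex 2.347 -0.871 0.505
vertex 2.402 -1.0 1.918
endloop
endfacet
facet normal 0.039 -0.091 0.995
outer loop
vertex 1.787 -1.239 1.92
vertex 2.402 -1.0 1.918
vertex 1.847 -0.484 1.987
endloop
endfacet

endsolid


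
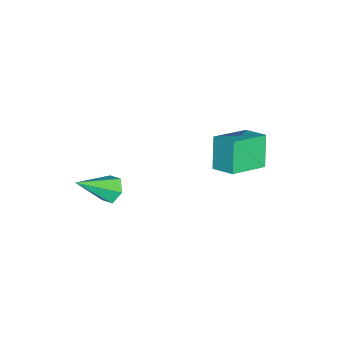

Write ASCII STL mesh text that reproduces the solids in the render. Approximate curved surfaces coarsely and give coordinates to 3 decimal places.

solid 
facet normal -0.504 -0.072 0.861
outer loop
vertex -0.935 2.494 2.091
vertex -2.051 3.418 1.514
vertex -1.385 1.748 1.765
endloop
endfacet
facet normal 0.715 -0.593 0.370
outer loop
vertex -0.729 1.842 0.646
vertex -0.935 2.494 2.091
vertex -1.385 1.748 1.765
endloop
endfacet
facet normal -0.504 -0.072 0.861
outer loop
vertex -1.385 1.748 1.765
vertex -2.051 3.418 1.514
vertex -2.501 2.672 1.188
endloop
endfacet
facet normal -0.483 -0.802 -0.351
outer loop
vertex -2.501 2.672 1.188
vertex -0.729 1.842 0.646
vertex -1.385 1.748 1.765
endloop
endfacet
facet normal 0.483 0.802 0.351
outer loop
vertex -0.935 2.494 2.091
vertex -1.395 3.512 0.395
vertex -2.051 3.418 1.514
endloop
endfacet
facet normal 0.715 -0.593 0.370
outer loop
vertex -0.279 2.588 0.972
vertex -0.935 2.494 2.091
vertex -0.729 1.842 0.646
endloop
endfacet
facet normal 0.483 0.802 0.351
outer loop
vertex -0.279 2.588 0.972
vertex -1.395 3.512 0.395
vertex -0.935 2.494 2.091
endloop
endfacet
facet normal -0.715 0.593 -0.370
outer loop
vertex -2.051 3.418 1.514
vertex -1.395 3.512 0.395
vertex -2.501 2.672 1.188
endloop
endfacet
facet normal -0.483 -0.802 -0.351
outer loop
vertex -1.845 2.766 0.069
vertex -0.729 1.842 0.646
vertex -2.501 2.672 1.188
endloop
endfacet
facet normal -0.715 0.593 -0.370
outer loop
vertex -2.501 2.672 1.188
vertex -1.395 3.512 0.395
vertex -1.845 2.766 0.069
endloop
endfacet
facet normal 0.504 0.072 -0.861
outer loop
vertex -1.845 2.766 0.069
vertex -0.279 2.588 0.972
vertex -0.729 1.842 0.646
endloop
endfacet
facet normal 0.504 0.072 -0.861
outer loop
vertex -1.395 3.512 0.395
vertex -0.279 2.588 0.972
vertex -1.845 2.766 0.069
endloop
endfacet
facet normal -0.465 0.645 -0.607
outer loop
vertex 2.144 -0.61 1.869
vertex 1.853 -1.023 1.653
vertex 1.661 -0.75 2.09
endloop
endfacet
facet normal 0.238 0.497 0.834
outer loop
vertex 2.144 -0.61 1.869
vertex 1.661 -0.75 2.09
vertex 2.567 -2.017 2.587
endloop
endfacet
facet normal -0.464 0.645 -0.607
outer loop
vertex 1.661 -0.75 2.09
vertex 1.853 -1.023 1.653
vertex 1.369 -1.163 1.874
endloop
endfacet
facet normal -0.540 -0.057 0.840
outer loop
vertex 1.661 -0.75 2.09
vertex 1.369 -1.163 1.874
vertex 2.567 -2.017 2.587
endloop
endfacet
facet normal -0.464 0.645 -0.607
outer loop
vertex 1.369 -1.163 1.874
vertex 1.853 -1.023 1.653
vertex 1.561 -1.436 1.437
endloop
endfacet
facet normal -0.641 -0.745 0.184
outer loop
vertex 1.369 -1.163 1.874
vertex 1.561 -1.436 1.437
vertex 2.567 -2.017 2.587
endloop
endfacet
facet normal -0.464 0.645 -0.607
outer loop
vertex 1.561 -1.436 1.437
vertex 1.853 -1.023 1.653
vertex 2.045 -1.296 1.216
endloop
endfacet
facet normal 0.037 -0.879 -0.476
outer loop
vertex 1.561 -1.436 1.437
vertex 2.045 -1.296 1.216
vertex 2.567 -2.017 2.587
endloop
endfacet
facet normal -0.465 0.645 -0.607
outer loop
vertex 2.045 -1.296 1.216
vertex 1.853 -1.023 1.653
vertex 2.336 -0.883 1.432
endloop
endfacet
facet normal 0.815 -0.323 -0.480
outer loop
vertex 2.045 -1.296 1.216
vertex 2.336 -0.883 1.432
vertex 2.567 -2.017 2.587
endloop
endfacet
facet normal -0.465 0.645 -0.607
outer loop
vertex 2.336 -0.883 1.432
vertex 1.853 -1.023 1.653
vertex 2.144 -0.61 1.869
endloop
endfacet
facet normal 0.915 0.364 0.175
outer loop
vertex 2.336 -0.883 1.432
vertex 2.144 -0.61 1.869
vertex 2.567 -2.017 2.587
endloop
endfacet

endsolid


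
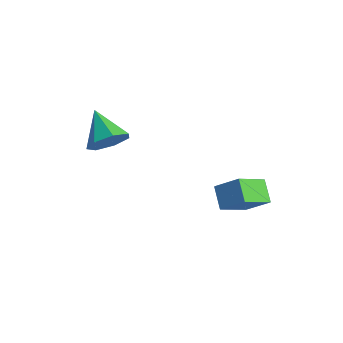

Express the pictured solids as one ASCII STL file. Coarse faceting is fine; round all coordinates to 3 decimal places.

solid 
facet normal 0.847 -0.174 -0.501
outer loop
vertex -1.677 -1.718 2.043
vertex -2.184 -2.48 1.451
vertex -2.086 -1.414 1.246
endloop
endfacet
facet normal -0.106 0.910 0.401
outer loop
vertex -1.677 -1.718 2.043
vertex -2.086 -1.414 1.246
vertex -3.836 -2.14 2.429
endloop
endfacet
facet normal 0.848 -0.174 -0.501
outer loop
vertex -2.086 -1.414 1.246
vertex -2.184 -2.48 1.451
vertex -2.568 -1.913 0.604
endloop
endfacet
facet normal -0.512 0.821 -0.254
outer loop
vertex -2.086 -1.414 1.246
vertex -2.568 -1.913 0.604
vertex -3.836 -2.14 2.429
endloop
endfacet
facet normal 0.848 -0.174 -0.501
outer loop
vertex -2.568 -1.913 0.604
vertex -2.184 -2.48 1.451
vertex -2.761 -2.839 0.599
endloop
endfacet
facet normal -0.819 0.174 -0.547
outer loop
vertex -2.568 -1.913 0.604
vertex -2.761 -2.839 0.599
vertex -3.836 -2.14 2.429
endloop
endfacet
facet normal 0.848 -0.174 -0.501
outer loop
vertex -2.761 -2.839 0.599
vertex -2.184 -2.48 1.451
vertex -2.519 -3.494 1.237
endloop
endfacet
facet normal -0.796 -0.547 -0.259
outer loop
vertex -2.761 -2.839 0.599
vertex -2.519 -3.494 1.237
vertex -3.836 -2.14 2.429
endloop
endfacet
facet normal 0.847 -0.174 -0.502
outer loop
vertex -2.519 -3.494 1.237
vertex -2.184 -2.48 1.451
vertex -2.024 -3.386 2.035
endloop
endfacet
facet normal -0.461 -0.795 0.394
outer loop
vertex -2.519 -3.494 1.237
vertex -2.024 -3.386 2.035
vertex -3.836 -2.14 2.429
endloop
endfacet
facet normal 0.848 -0.173 -0.501
outer loop
vertex -2.024 -3.386 2.035
vertex -2.184 -2.48 1.451
vertex -1.65 -2.595 2.394
endloop
endfacet
facet normal -0.066 -0.386 0.920
outer loop
vertex -2.024 -3.386 2.035
vertex -1.65 -2.595 2.394
vertex -3.836 -2.14 2.429
endloop
endfacet
facet normal 0.848 -0.175 -0.501
outer loop
vertex -1.65 -2.595 2.394
vertex -2.184 -2.48 1.451
vertex -1.677 -1.718 2.043
endloop
endfacet
facet normal 0.092 0.372 0.923
outer loop
vertex -1.65 -2.595 2.394
vertex -1.677 -1.718 2.043
vertex -3.836 -2.14 2.429
endloop
endfacet
facet normal -0.633 -0.443 -0.635
outer loop
vertex -0.088 2.049 -2.89
vertex -0.167 3.684 -3.951
vertex 0.94 1.626 -3.62
endloop
endfacet
facet normal 0.041 -0.839 0.543
outer loop
vertex 1.927 2.316 -2.629
vertex -0.088 2.049 -2.89
vertex 0.94 1.626 -3.62
endloop
endfacet
facet normal -0.633 -0.443 -0.635
outer loop
vertex 0.94 1.626 -3.62
vertex -0.167 3.684 -3.951
vertex 0.861 3.26 -4.68
endloop
endfacet
facet normal 0.773 -0.318 -0.548
outer loop
vertex 0.861 3.26 -4.68
vertex 1.927 2.316 -2.629
vertex 0.94 1.626 -3.62
endloop
endfacet
facet normal -0.773 0.318 0.548
outer loop
vertex -0.088 2.049 -2.89
vertex 0.82 4.374 -2.96
vertex -0.167 3.684 -3.951
endloop
endfacet
facet normal 0.041 -0.838 0.544
outer loop
vertex 0.899 2.74 -1.9
vertex -0.088 2.049 -2.89
vertex 1.927 2.316 -2.629
endloop
endfacet
facet normal -0.773 0.318 0.549
outer loop
vertex 0.899 2.74 -1.9
vertex 0.82 4.374 -2.96
vertex -0.088 2.049 -2.89
endloop
endfacet
facet normal -0.040 0.838 -0.544
outer loop
vertex -0.167 3.684 -3.951
vertex 0.82 4.374 -2.96
vertex 0.861 3.26 -4.68
endloop
endfacet
facet normal 0.773 -0.319 -0.548
outer loop
vertex 1.848 3.951 -3.69
vertex 1.927 2.316 -2.629
vertex 0.861 3.26 -4.68
endloop
endfacet
facet normal -0.041 0.838 -0.544
outer loop
vertex 0.861 3.26 -4.68
vertex 0.82 4.374 -2.96
vertex 1.848 3.951 -3.69
endloop
endfacet
facet normal 0.633 0.443 0.635
outer loop
vertex 1.848 3.951 -3.69
vertex 0.899 2.74 -1.9
vertex 1.927 2.316 -2.629
endloop
endfacet
facet normal 0.633 0.443 0.635
outer loop
vertex 0.82 4.374 -2.96
vertex 0.899 2.74 -1.9
vertex 1.848 3.951 -3.69
endloop
endfacet

endsolid


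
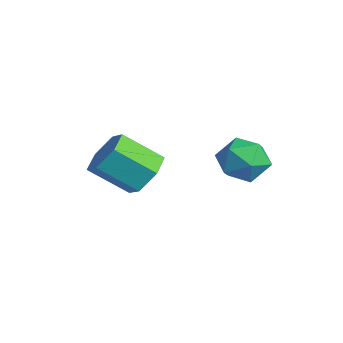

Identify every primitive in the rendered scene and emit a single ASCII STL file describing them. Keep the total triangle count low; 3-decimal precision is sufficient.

solid 
facet normal 0.319 0.729 -0.606
outer loop
vertex -2.071 -1.803 0.571
vertex -2.773 -1.847 0.149
vertex -2.712 -1.34 0.791
endloop
endfacet
facet normal 0.537 0.388 0.749
outer loop
vertex -2.071 -1.803 0.571
vertex -2.712 -1.34 0.791
vertex -2.546 -2.889 1.474
endloop
endfacet
facet normal 0.537 0.388 0.749
outer loop
vertex -2.546 -2.889 1.474
vertex -2.712 -1.34 0.791
vertex -3.186 -2.426 1.693
endloop
endfacet
facet normal -0.320 -0.729 0.606
outer loop
vertex -2.546 -2.889 1.474
vertex -3.186 -2.426 1.693
vertex -3.247 -2.933 1.051
endloop
endfacet
facet normal 0.320 0.729 -0.606
outer loop
vertex -2.712 -1.34 0.791
vertex -2.773 -1.847 0.149
vertex -3.413 -1.384 0.368
endloop
endfacet
facet normal -0.409 0.682 0.606
outer loop
vertex -2.712 -1.34 0.791
vertex -3.413 -1.384 0.368
vertex -3.186 -2.426 1.693
endloop
endfacet
facet normal -0.408 0.682 0.606
outer loop
vertex -3.186 -2.426 1.693
vertex -3.413 -1.384 0.368
vertex -3.888 -2.471 1.271
endloop
endfacet
facet normal -0.318 -0.729 0.606
outer loop
vertex -3.186 -2.426 1.693
vertex -3.888 -2.471 1.271
vertex -3.247 -2.933 1.051
endloop
endfacet
facet normal 0.320 0.729 -0.606
outer loop
vertex -3.413 -1.384 0.368
vertex -2.773 -1.847 0.149
vertex -3.474 -1.891 -0.274
endloop
endfacet
facet normal -0.945 0.294 -0.143
outer loop
vertex -3.413 -1.384 0.368
vertex -3.474 -1.891 -0.274
vertex -3.888 -2.471 1.271
endloop
endfacet
facet normal -0.945 0.295 -0.143
outer loop
vertex -3.888 -2.471 1.271
vertex -3.474 -1.891 -0.274
vertex -3.949 -2.977 0.629
endloop
endfacet
facet normal -0.318 -0.730 0.605
outer loop
vertex -3.888 -2.471 1.271
vertex -3.949 -2.977 0.629
vertex -3.247 -2.933 1.051
endloop
endfacet
facet normal 0.320 0.729 -0.606
outer loop
vertex -3.474 -1.891 -0.274
vertex -2.773 -1.847 0.149
vertex -2.834 -2.354 -0.493
endloop
endfacet
facet normal -0.537 -0.388 -0.749
outer loop
vertex -3.474 -1.891 -0.274
vertex -2.834 -2.354 -0.493
vertex -3.949 -2.977 0.629
endloop
endfacet
facet normal -0.537 -0.388 -0.749
outer loop
vertex -3.949 -2.977 0.629
vertex -2.834 -2.354 -0.493
vertex -3.308 -3.44 0.409
endloop
endfacet
facet normal -0.319 -0.729 0.606
outer loop
vertex -3.949 -2.977 0.629
vertex -3.308 -3.44 0.409
vertex -3.247 -2.933 1.051
endloop
endfacet
facet normal 0.318 0.729 -0.606
outer loop
vertex -2.834 -2.354 -0.493
vertex -2.773 -1.847 0.149
vertex -2.132 -2.309 -0.071
endloop
endfacet
facet normal 0.408 -0.682 -0.607
outer loop
vertex -2.834 -2.354 -0.493
vertex -2.132 -2.309 -0.071
vertex -3.308 -3.44 0.409
endloop
endfacet
facet normal 0.409 -0.682 -0.606
outer loop
vertex -3.308 -3.44 0.409
vertex -2.132 -2.309 -0.071
vertex -2.607 -3.396 0.832
endloop
endfacet
facet normal -0.320 -0.729 0.606
outer loop
vertex -3.308 -3.44 0.409
vertex -2.607 -3.396 0.832
vertex -3.247 -2.933 1.051
endloop
endfacet
facet normal 0.318 0.730 -0.605
outer loop
vertex -2.132 -2.309 -0.071
vertex -2.773 -1.847 0.149
vertex -2.071 -1.803 0.571
endloop
endfacet
facet normal 0.945 -0.295 0.142
outer loop
vertex -2.132 -2.309 -0.071
vertex -2.071 -1.803 0.571
vertex -2.607 -3.396 0.832
endloop
endfacet
facet normal 0.945 -0.295 0.143
outer loop
vertex -2.607 -3.396 0.832
vertex -2.071 -1.803 0.571
vertex -2.546 -2.889 1.474
endloop
endfacet
facet normal -0.320 -0.729 0.606
outer loop
vertex -2.607 -3.396 0.832
vertex -2.546 -2.889 1.474
vertex -3.247 -2.933 1.051
endloop
endfacet
facet normal -0.918 -0.290 0.271
outer loop
vertex -0.875 0.039 1.581
vertex -0.572 -0.697 1.82
vertex -0.611 -0.068 2.361
endloop
endfacet
facet normal -0.842 0.417 0.342
outer loop
vertex -0.875 0.039 1.581
vertex -0.611 -0.068 2.361
vertex -0.43 0.633 1.953
endloop
endfacet
facet normal -0.667 0.684 -0.295
outer loop
vertex -0.875 0.039 1.581
vertex -0.43 0.633 1.953
vertex -0.28 0.437 1.16
endloop
endfacet
facet normal -0.634 0.144 -0.760
outer loop
vertex -0.875 0.039 1.581
vertex -0.28 0.437 1.16
vertex -0.368 -0.385 1.078
endloop
endfacet
facet normal -0.789 -0.458 -0.409
outer loop
vertex -0.875 0.039 1.581
vertex -0.368 -0.385 1.078
vertex -0.572 -0.697 1.82
endloop
endfacet
facet normal -0.299 0.537 0.789
outer loop
vertex -0.43 0.633 1.953
vertex -0.611 -0.068 2.361
vertex 0.148 0.265 2.422
endloop
endfacet
facet normal -0.421 -0.606 0.675
outer loop
vertex -0.611 -0.068 2.361
vertex -0.572 -0.697 1.82
vertex 0.06 -0.557 2.34
endloop
endfacet
facet normal -0.212 -0.879 -0.428
outer loop
vertex -0.572 -0.697 1.82
vertex -0.368 -0.385 1.078
vertex 0.21 -0.753 1.547
endloop
endfacet
facet normal 0.038 0.095 -0.995
outer loop
vertex -0.368 -0.385 1.078
vertex -0.28 0.437 1.16
vertex 0.391 -0.052 1.139
endloop
endfacet
facet normal -0.015 0.970 -0.243
outer loop
vertex -0.28 0.437 1.16
vertex -0.43 0.633 1.953
vertex 0.352 0.577 1.68
endloop
endfacet
facet normal 0.634 -0.144 0.760
outer loop
vertex 0.655 -0.159 1.919
vertex 0.148 0.265 2.422
vertex 0.06 -0.557 2.34
endloop
endfacet
facet normal 0.667 -0.684 0.295
outer loop
vertex 0.655 -0.159 1.919
vertex 0.06 -0.557 2.34
vertex 0.21 -0.753 1.547
endloop
endfacet
facet normal 0.842 -0.417 -0.342
outer loop
vertex 0.655 -0.159 1.919
vertex 0.21 -0.753 1.547
vertex 0.391 -0.052 1.139
endloop
endfacet
facet normal 0.918 0.290 -0.271
outer loop
vertex 0.655 -0.159 1.919
vertex 0.391 -0.052 1.139
vertex 0.352 0.577 1.68
endloop
endfacet
facet normal 0.789 0.458 0.409
outer loop
vertex 0.655 -0.159 1.919
vertex 0.352 0.577 1.68
vertex 0.148 0.265 2.422
endloop
endfacet
facet normal -0.038 -0.095 0.995
outer loop
vertex 0.06 -0.557 2.34
vertex 0.148 0.265 2.422
vertex -0.611 -0.068 2.361
endloop
endfacet
facet normal 0.015 -0.970 0.243
outer loop
vertex 0.21 -0.753 1.547
vertex 0.06 -0.557 2.34
vertex -0.572 -0.697 1.82
endloop
endfacet
facet normal 0.299 -0.537 -0.789
outer loop
vertex 0.391 -0.052 1.139
vertex 0.21 -0.753 1.547
vertex -0.368 -0.385 1.078
endloop
endfacet
facet normal 0.421 0.606 -0.675
outer loop
vertex 0.352 0.577 1.68
vertex 0.391 -0.052 1.139
vertex -0.28 0.437 1.16
endloop
endfacet
facet normal 0.212 0.879 0.428
outer loop
vertex 0.148 0.265 2.422
vertex 0.352 0.577 1.68
vertex -0.43 0.633 1.953
endloop
endfacet

endsolid


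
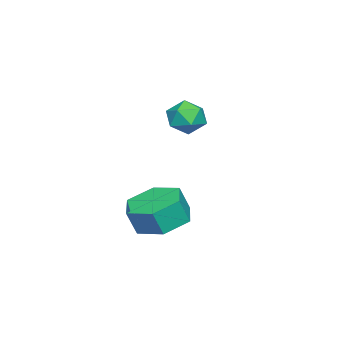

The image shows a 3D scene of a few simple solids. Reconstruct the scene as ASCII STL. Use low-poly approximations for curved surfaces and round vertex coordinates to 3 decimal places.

solid 
facet normal 0.256 0.153 0.954
outer loop
vertex -0.204 3.162 0.788
vertex -0.535 2.44 0.993
vertex 0.255 2.482 0.774
endloop
endfacet
facet normal 0.716 0.473 0.513
outer loop
vertex -0.204 3.162 0.788
vertex 0.255 2.482 0.774
vertex 0.321 3.035 0.172
endloop
endfacet
facet normal 0.350 0.931 0.106
outer loop
vertex -0.204 3.162 0.788
vertex 0.321 3.035 0.172
vertex -0.427 3.334 0.018
endloop
endfacet
facet normal -0.337 0.893 0.297
outer loop
vertex -0.204 3.162 0.788
vertex -0.427 3.334 0.018
vertex -0.956 2.966 0.525
endloop
endfacet
facet normal -0.395 0.414 0.820
outer loop
vertex -0.204 3.162 0.788
vertex -0.956 2.966 0.525
vertex -0.535 2.44 0.993
endloop
endfacet
facet normal 0.996 -0.025 0.086
outer loop
vertex 0.321 3.035 0.172
vertex 0.255 2.482 0.774
vertex 0.316 2.234 -0.005
endloop
endfacet
facet normal 0.251 -0.544 0.801
outer loop
vertex 0.255 2.482 0.774
vertex -0.535 2.44 0.993
vertex -0.213 1.866 0.502
endloop
endfacet
facet normal -0.803 -0.124 0.583
outer loop
vertex -0.535 2.44 0.993
vertex -0.956 2.966 0.525
vertex -0.961 2.165 0.348
endloop
endfacet
facet normal -0.708 0.655 -0.264
outer loop
vertex -0.956 2.966 0.525
vertex -0.427 3.334 0.018
vertex -0.895 2.718 -0.254
endloop
endfacet
facet normal 0.403 0.715 -0.571
outer loop
vertex -0.427 3.334 0.018
vertex 0.321 3.035 0.172
vertex -0.105 2.76 -0.473
endloop
endfacet
facet normal 0.337 -0.893 -0.297
outer loop
vertex -0.436 2.038 -0.268
vertex 0.316 2.234 -0.005
vertex -0.213 1.866 0.502
endloop
endfacet
facet normal -0.350 -0.931 -0.106
outer loop
vertex -0.436 2.038 -0.268
vertex -0.213 1.866 0.502
vertex -0.961 2.165 0.348
endloop
endfacet
facet normal -0.716 -0.473 -0.513
outer loop
vertex -0.436 2.038 -0.268
vertex -0.961 2.165 0.348
vertex -0.895 2.718 -0.254
endloop
endfacet
facet normal -0.256 -0.153 -0.954
outer loop
vertex -0.436 2.038 -0.268
vertex -0.895 2.718 -0.254
vertex -0.105 2.76 -0.473
endloop
endfacet
facet normal 0.395 -0.414 -0.820
outer loop
vertex -0.436 2.038 -0.268
vertex -0.105 2.76 -0.473
vertex 0.316 2.234 -0.005
endloop
endfacet
facet normal 0.708 -0.655 0.264
outer loop
vertex -0.213 1.866 0.502
vertex 0.316 2.234 -0.005
vertex 0.255 2.482 0.774
endloop
endfacet
facet normal -0.403 -0.715 0.571
outer loop
vertex -0.961 2.165 0.348
vertex -0.213 1.866 0.502
vertex -0.535 2.44 0.993
endloop
endfacet
facet normal -0.996 0.025 -0.086
outer loop
vertex -0.895 2.718 -0.254
vertex -0.961 2.165 0.348
vertex -0.956 2.966 0.525
endloop
endfacet
facet normal -0.251 0.544 -0.801
outer loop
vertex -0.105 2.76 -0.473
vertex -0.895 2.718 -0.254
vertex -0.427 3.334 0.018
endloop
endfacet
facet normal 0.803 0.124 -0.583
outer loop
vertex 0.316 2.234 -0.005
vertex -0.105 2.76 -0.473
vertex 0.321 3.035 0.172
endloop
endfacet
facet normal -0.246 0.258 -0.934
outer loop
vertex 4.51 3.707 -3.281
vertex 3.518 3.308 -3.13
vertex 3.726 4.343 -2.899
endloop
endfacet
facet normal 0.642 0.766 0.043
outer loop
vertex 4.51 3.707 -3.281
vertex 3.726 4.343 -2.899
vertex 4.774 3.43 -2.282
endloop
endfacet
facet normal 0.642 0.766 0.043
outer loop
vertex 4.774 3.43 -2.282
vertex 3.726 4.343 -2.899
vertex 3.99 4.066 -1.899
endloop
endfacet
facet normal 0.247 -0.258 0.934
outer loop
vertex 4.774 3.43 -2.282
vertex 3.99 4.066 -1.899
vertex 3.782 3.032 -2.13
endloop
endfacet
facet normal -0.247 0.258 -0.934
outer loop
vertex 3.726 4.343 -2.899
vertex 3.518 3.308 -3.13
vertex 2.733 3.944 -2.747
endloop
endfacet
facet normal -0.308 0.893 0.329
outer loop
vertex 3.726 4.343 -2.899
vertex 2.733 3.944 -2.747
vertex 3.99 4.066 -1.899
endloop
endfacet
facet normal -0.308 0.893 0.328
outer loop
vertex 3.99 4.066 -1.899
vertex 2.733 3.944 -2.747
vertex 2.997 3.668 -1.747
endloop
endfacet
facet normal 0.246 -0.258 0.934
outer loop
vertex 3.99 4.066 -1.899
vertex 2.997 3.668 -1.747
vertex 3.782 3.032 -2.13
endloop
endfacet
facet normal -0.247 0.258 -0.934
outer loop
vertex 2.733 3.944 -2.747
vertex 3.518 3.308 -3.13
vertex 2.526 2.91 -2.978
endloop
endfacet
facet normal -0.950 0.126 0.286
outer loop
vertex 2.733 3.944 -2.747
vertex 2.526 2.91 -2.978
vertex 2.997 3.668 -1.747
endloop
endfacet
facet normal -0.950 0.126 0.286
outer loop
vertex 2.997 3.668 -1.747
vertex 2.526 2.91 -2.978
vertex 2.79 2.633 -1.979
endloop
endfacet
facet normal 0.246 -0.259 0.934
outer loop
vertex 2.997 3.668 -1.747
vertex 2.79 2.633 -1.979
vertex 3.782 3.032 -2.13
endloop
endfacet
facet normal -0.247 0.258 -0.934
outer loop
vertex 2.526 2.91 -2.978
vertex 3.518 3.308 -3.13
vertex 3.31 2.274 -3.361
endloop
endfacet
facet normal -0.642 -0.766 -0.043
outer loop
vertex 2.526 2.91 -2.978
vertex 3.31 2.274 -3.361
vertex 2.79 2.633 -1.979
endloop
endfacet
facet normal -0.642 -0.766 -0.043
outer loop
vertex 2.79 2.633 -1.979
vertex 3.31 2.274 -3.361
vertex 3.574 1.997 -2.361
endloop
endfacet
facet normal 0.246 -0.258 0.934
outer loop
vertex 2.79 2.633 -1.979
vertex 3.574 1.997 -2.361
vertex 3.782 3.032 -2.13
endloop
endfacet
facet normal -0.246 0.258 -0.934
outer loop
vertex 3.31 2.274 -3.361
vertex 3.518 3.308 -3.13
vertex 4.303 2.672 -3.513
endloop
endfacet
facet normal 0.308 -0.893 -0.329
outer loop
vertex 3.31 2.274 -3.361
vertex 4.303 2.672 -3.513
vertex 3.574 1.997 -2.361
endloop
endfacet
facet normal 0.309 -0.893 -0.328
outer loop
vertex 3.574 1.997 -2.361
vertex 4.303 2.672 -3.513
vertex 4.567 2.396 -2.513
endloop
endfacet
facet normal 0.247 -0.258 0.934
outer loop
vertex 3.574 1.997 -2.361
vertex 4.567 2.396 -2.513
vertex 3.782 3.032 -2.13
endloop
endfacet
facet normal -0.246 0.259 -0.934
outer loop
vertex 4.303 2.672 -3.513
vertex 3.518 3.308 -3.13
vertex 4.51 3.707 -3.281
endloop
endfacet
facet normal 0.950 -0.126 -0.286
outer loop
vertex 4.303 2.672 -3.513
vertex 4.51 3.707 -3.281
vertex 4.567 2.396 -2.513
endloop
endfacet
facet normal 0.950 -0.126 -0.286
outer loop
vertex 4.567 2.396 -2.513
vertex 4.51 3.707 -3.281
vertex 4.774 3.43 -2.282
endloop
endfacet
facet normal 0.247 -0.258 0.934
outer loop
vertex 4.567 2.396 -2.513
vertex 4.774 3.43 -2.282
vertex 3.782 3.032 -2.13
endloop
endfacet

endsolid


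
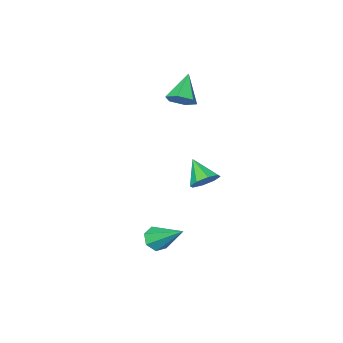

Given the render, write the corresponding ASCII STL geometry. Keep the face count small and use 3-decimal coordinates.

solid 
facet normal 0.014 0.791 -0.612
outer loop
vertex -1.124 1.038 -0.661
vertex -1.683 1.112 -0.578
vertex -1.21 1.301 -0.323
endloop
endfacet
facet normal 0.869 -0.259 0.422
outer loop
vertex -1.124 1.038 -0.661
vertex -1.21 1.301 -0.323
vertex -1.697 0.288 0.058
endloop
endfacet
facet normal 0.012 0.792 -0.610
outer loop
vertex -1.21 1.301 -0.323
vertex -1.683 1.112 -0.578
vertex -1.573 1.452 -0.134
endloop
endfacet
facet normal 0.489 0.091 0.867
outer loop
vertex -1.21 1.301 -0.323
vertex -1.573 1.452 -0.134
vertex -1.697 0.288 0.058
endloop
endfacet
facet normal 0.014 0.792 -0.610
outer loop
vertex -1.573 1.452 -0.134
vertex -1.683 1.112 -0.578
vertex -2.001 1.404 -0.206
endloop
endfacet
facet normal -0.183 0.179 0.967
outer loop
vertex -1.573 1.452 -0.134
vertex -2.001 1.404 -0.206
vertex -1.697 0.288 0.058
endloop
endfacet
facet normal 0.013 0.792 -0.611
outer loop
vertex -2.001 1.404 -0.206
vertex -1.683 1.112 -0.578
vertex -2.242 1.185 -0.495
endloop
endfacet
facet normal -0.749 -0.048 0.661
outer loop
vertex -2.001 1.404 -0.206
vertex -2.242 1.185 -0.495
vertex -1.697 0.288 0.058
endloop
endfacet
facet normal 0.012 0.791 -0.612
outer loop
vertex -2.242 1.185 -0.495
vertex -1.683 1.112 -0.578
vertex -2.157 0.922 -0.833
endloop
endfacet
facet normal -0.881 -0.454 0.132
outer loop
vertex -2.242 1.185 -0.495
vertex -2.157 0.922 -0.833
vertex -1.697 0.288 0.058
endloop
endfacet
facet normal 0.012 0.791 -0.612
outer loop
vertex -2.157 0.922 -0.833
vertex -1.683 1.112 -0.578
vertex -1.794 0.771 -1.021
endloop
endfacet
facet normal -0.499 -0.807 -0.316
outer loop
vertex -2.157 0.922 -0.833
vertex -1.794 0.771 -1.021
vertex -1.697 0.288 0.058
endloop
endfacet
facet normal 0.013 0.791 -0.612
outer loop
vertex -1.794 0.771 -1.021
vertex -1.683 1.112 -0.578
vertex -1.366 0.819 -0.95
endloop
endfacet
facet normal 0.169 -0.894 -0.415
outer loop
vertex -1.794 0.771 -1.021
vertex -1.366 0.819 -0.95
vertex -1.697 0.288 0.058
endloop
endfacet
facet normal 0.014 0.791 -0.611
outer loop
vertex -1.366 0.819 -0.95
vertex -1.683 1.112 -0.578
vertex -1.124 1.038 -0.661
endloop
endfacet
facet normal 0.736 -0.668 -0.110
outer loop
vertex -1.366 0.819 -0.95
vertex -1.124 1.038 -0.661
vertex -1.697 0.288 0.058
endloop
endfacet
facet normal 0.184 -0.749 -0.636
outer loop
vertex 1.148 1.813 -1.711
vertex 0.765 1.971 -2.008
vertex 1.256 2.106 -2.025
endloop
endfacet
facet normal 0.862 0.187 0.471
outer loop
vertex 1.148 1.813 -1.711
vertex 1.256 2.106 -2.025
vertex 0.475 3.149 -1.012
endloop
endfacet
facet normal 0.185 -0.751 -0.634
outer loop
vertex 1.256 2.106 -2.025
vertex 0.765 1.971 -2.008
vertex 0.995 2.296 -2.326
endloop
endfacet
facet normal 0.701 0.692 -0.172
outer loop
vertex 1.256 2.106 -2.025
vertex 0.995 2.296 -2.326
vertex 0.475 3.149 -1.012
endloop
endfacet
facet normal 0.184 -0.751 -0.634
outer loop
vertex 0.995 2.296 -2.326
vertex 0.765 1.971 -2.008
vertex 0.56 2.242 -2.388
endloop
endfacet
facet normal -0.025 0.834 -0.551
outer loop
vertex 0.995 2.296 -2.326
vertex 0.56 2.242 -2.388
vertex 0.475 3.149 -1.012
endloop
endfacet
facet normal 0.185 -0.750 -0.635
outer loop
vertex 0.56 2.242 -2.388
vertex 0.765 1.971 -2.008
vertex 0.279 1.983 -2.164
endloop
endfacet
facet normal -0.772 0.507 -0.382
outer loop
vertex 0.56 2.242 -2.388
vertex 0.279 1.983 -2.164
vertex 0.475 3.149 -1.012
endloop
endfacet
facet normal 0.185 -0.751 -0.634
outer loop
vertex 0.279 1.983 -2.164
vertex 0.765 1.971 -2.008
vertex 0.364 1.715 -1.822
endloop
endfacet
facet normal -0.977 -0.043 0.209
outer loop
vertex 0.279 1.983 -2.164
vertex 0.364 1.715 -1.822
vertex 0.475 3.149 -1.012
endloop
endfacet
facet normal 0.185 -0.751 -0.634
outer loop
vertex 0.364 1.715 -1.822
vertex 0.765 1.971 -2.008
vertex 0.751 1.64 -1.62
endloop
endfacet
facet normal -0.484 -0.402 0.778
outer loop
vertex 0.364 1.715 -1.822
vertex 0.751 1.64 -1.62
vertex 0.475 3.149 -1.012
endloop
endfacet
facet normal 0.182 -0.751 -0.634
outer loop
vertex 0.751 1.64 -1.62
vertex 0.765 1.971 -2.008
vertex 1.148 1.813 -1.711
endloop
endfacet
facet normal 0.335 -0.299 0.894
outer loop
vertex 0.751 1.64 -1.62
vertex 1.148 1.813 -1.711
vertex 0.475 3.149 -1.012
endloop
endfacet
facet normal 0.564 0.508 -0.651
outer loop
vertex -1.57 -0.485 2.825
vertex -1.866 -0.71 2.393
vertex -2.035 -0.22 2.629
endloop
endfacet
facet normal -0.093 0.482 0.871
outer loop
vertex -1.57 -0.485 2.825
vertex -2.035 -0.22 2.629
vertex -2.554 -1.33 3.187
endloop
endfacet
facet normal 0.564 0.508 -0.651
outer loop
vertex -2.035 -0.22 2.629
vertex -1.866 -0.71 2.393
vertex -2.331 -0.445 2.197
endloop
endfacet
facet normal -0.807 0.519 0.282
outer loop
vertex -2.035 -0.22 2.629
vertex -2.331 -0.445 2.197
vertex -2.554 -1.33 3.187
endloop
endfacet
facet normal 0.564 0.508 -0.651
outer loop
vertex -2.331 -0.445 2.197
vertex -1.866 -0.71 2.393
vertex -2.162 -0.935 1.961
endloop
endfacet
facet normal -0.926 -0.153 -0.345
outer loop
vertex -2.331 -0.445 2.197
vertex -2.162 -0.935 1.961
vertex -2.554 -1.33 3.187
endloop
endfacet
facet normal 0.565 0.507 -0.651
outer loop
vertex -2.162 -0.935 1.961
vertex -1.866 -0.71 2.393
vertex -1.697 -1.201 2.157
endloop
endfacet
facet normal -0.331 -0.862 -0.384
outer loop
vertex -2.162 -0.935 1.961
vertex -1.697 -1.201 2.157
vertex -2.554 -1.33 3.187
endloop
endfacet
facet normal 0.565 0.507 -0.651
outer loop
vertex -1.697 -1.201 2.157
vertex -1.866 -0.71 2.393
vertex -1.401 -0.976 2.589
endloop
endfacet
facet normal 0.383 -0.900 0.206
outer loop
vertex -1.697 -1.201 2.157
vertex -1.401 -0.976 2.589
vertex -2.554 -1.33 3.187
endloop
endfacet
facet normal 0.565 0.507 -0.651
outer loop
vertex -1.401 -0.976 2.589
vertex -1.866 -0.71 2.393
vertex -1.57 -0.485 2.825
endloop
endfacet
facet normal 0.503 -0.228 0.834
outer loop
vertex -1.401 -0.976 2.589
vertex -1.57 -0.485 2.825
vertex -2.554 -1.33 3.187
endloop
endfacet

endsolid
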